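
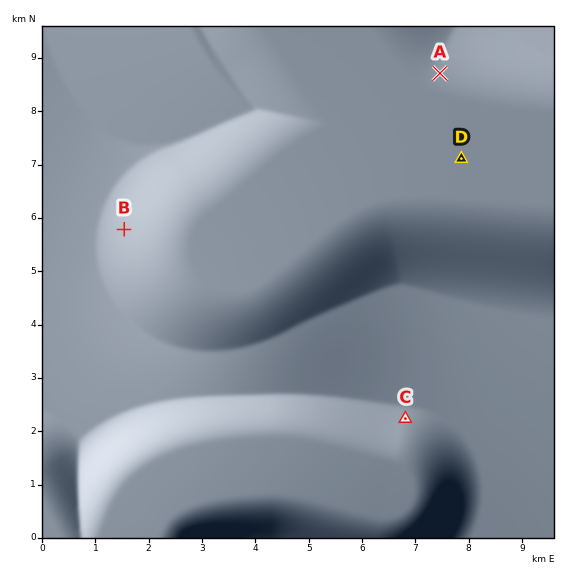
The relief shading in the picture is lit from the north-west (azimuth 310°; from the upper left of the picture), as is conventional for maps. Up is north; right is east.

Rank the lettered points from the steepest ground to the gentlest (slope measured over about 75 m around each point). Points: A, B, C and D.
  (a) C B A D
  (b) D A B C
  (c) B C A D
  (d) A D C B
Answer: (a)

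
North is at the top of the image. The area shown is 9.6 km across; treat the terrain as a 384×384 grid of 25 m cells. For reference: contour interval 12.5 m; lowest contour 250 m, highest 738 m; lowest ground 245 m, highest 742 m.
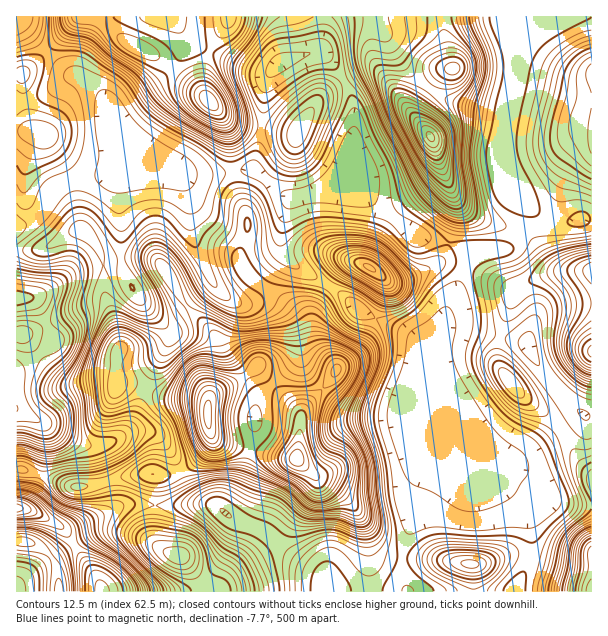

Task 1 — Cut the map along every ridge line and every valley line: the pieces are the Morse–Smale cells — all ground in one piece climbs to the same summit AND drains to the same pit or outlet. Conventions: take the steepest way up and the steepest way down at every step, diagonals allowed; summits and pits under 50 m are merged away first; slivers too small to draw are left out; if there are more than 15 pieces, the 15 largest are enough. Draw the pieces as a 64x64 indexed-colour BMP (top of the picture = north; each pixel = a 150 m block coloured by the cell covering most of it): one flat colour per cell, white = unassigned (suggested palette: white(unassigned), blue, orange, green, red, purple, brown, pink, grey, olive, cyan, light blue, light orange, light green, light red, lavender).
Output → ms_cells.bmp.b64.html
<image width="64" height="64" href="data:image/bmp;base64,Qk12CAAAAAAAAHYAAAAoAAAAQAAAAEAAAAABAAQAAAAAAAAIAAATCwAAEwsAABAAAAAAAAAA////ALR3HwAOf/8ALKAsACgn1gC9Z5QAS1aMAMJ34wB/f38AIr28AM++FwDox64AeLv/AIrfmACWmP8A1bDFAAAAAAAN3d3d3d3dzMzMzMzMwiIiIimZmZmZmZmqqqqqAAAAAA3d3d3d3czMzMzMzMwiIiIiKZmZmZmZmaqqqqoAAAAA3d3d3d3dzMzMzMzMwiIiIiIpmZmZmZmZmqqqqgAAAADd3d3d3dzMzMzMzMwiIiIiIimZmZmZmZmaqqqqAAAADd3d3d3czMzMzMzMIiIiIiIiKZmZmZmZmZqqqqoAAAD93d3d3MzMzMzMzMIiIiIiIiIpmZmZmZmZmqqqqgAAAP/93d/8zMzMzMzMIiIiIiIiIiKZmZmZmZmaqqqqAAAO7/////zMzMzMzCIiIiIiIiIiIpmZmZmZmZqqqqoADu7u7////MzMzMwiIiIiIiIiIiIimZmZmZmZmqqqqu7u7u7u7//8zMzMEiIiIiIiIiIiIiKZmZmZmZmaqqqq7u7u7u7u7uERERERIiIiIiIiIiIiIimZmZmZmaqqqqru7u7u7u7u4RERERESIiIiIiIiIiIiKZmZmZmaqqqqqu7uERERHu7hERERERIiIiIiIiIiIiIpmZmZqqqqqqqq4REREREREREREREREiIiIiIiIiIiIiKZmaqqqqqqqqoRERERERERERERERERIiIiIiIiIiIiIpmaqqqqqqqqqhEREREREREREREREREiIiIiIiIiIiIimaqoiIiKqqqqERERERERERERERERESIiIiIiIiIiIiKaiIiIiIiqqqoRERERERERERERERERIiIiIiIiIiIiKYiIiIiIiIiqqhERERERERERERERERESIiIiIiIiIiIoiIiIiIiIiIqqERERERERERERERERERIiIiIiIiIiIiiIiIiIiIiIiIoREREREREREREREREREiIiIiIiIiIiiIiIiIiIiIiIVRERERERERERERERERESIiIiIiIiIiKIiIiIiIiIiIVVEREREREREREREREREREiIiIiIiIiIoiIiIiIiIiIVVURERERERERERERERERERIiIiIiIiIiKIiIiIiIiIVVVRERERERERERERERERERESIiIiIiIiIoiIiIiIiIhVVVEREREREREREREREREREREiIiIiIiIiiIiIiIiIhVVVURERERERERERERERERERESIiIiIiIiKIiIiIiIhVVVVRERERERERERERERERERERIiIiIiIiImiIiIiIiFVVVVEREREREREREREREREREREiIiIiIiImZoiIiFVVVVVVURERERERERERERERERERESIiIiIiJmZmVVVVVVVVVVVRERERERERERERERERERESIiIiIiZmZmZlVVVVVVVVVVERERERERERERERERERERIiIiImZmZmZmVVVVVVVVVVURERERERERERERERERIiIiIiImZmZmZmZVVVVVVVVVVRERERERERERERERERESIiIiImZmZmZmZmVVVVVVVVVVEREREREREREREREREREiIiJmZmZmZmZmZVVVVVVVVVURERERERERERERERERERIiZmZmZmZmZmZmVVVVVVVVVREREREREREREREREREREiZmZmZmZmZmZmZVVVVVVVVVERERERERERERERERERERZmZmZmZmZmZmZlVVVVVVVVURERERERERERERERERERZmZmZmZmZmZmZjMzM1VVVVVREREREREREREREREREREWZmZmZmZmZjMzMzMzNVVVVVERERERERERERERERERERZmZmZmZmYzMzMzMzM1VVVVURERERERERERERERERERFmZmZmZmYzMzMzMzMzNVd3dxEREREREREREREREREREWZmZmZmYzMzMzMzMzM3d3d3ERERERERERERERERERERFmZmZmYzMzMzMzMzM3d3d3cRERERERERERERERERERu7u2ZmMzMzMzMzMzM3d3d3dxERERERERERERERERERu7u7u2MzMzMzMzMzMzd3d3d3ERERERERERERFEQRERu7u7u7szMzMzMzMzMzd3d3d3cREREREREUREREREREu7u7u7uzMzMzMzMzMzN3d3d3dxERERERERRERERERERLu7u7u7MzMzMzMzMzM3d3d3d3ERERERERFEREREREREu7u7u7szMzMzMzMzMzd3d3d3cRERERERFERERERERES7u7u7uzMzMzMzMzMzN3d3d3dxERERERFERERERERERLu7u7u7szMzMzMzMzM3d3d3d3EREREREUREREREREREu7u7u7uzMzMzMzMzMzd3d3d3cREREREURERERERERERLu7u7u7MzMzMzMzMzN3d3d3dxERERERREREREREREREu7u7u7MzMzMzMzMzMzd3d3d3ERERERRERERERERERES7u7u7szMzMzMzMzMzN3d3d3cRERERRERERERERERERLu7u7uzMzMzMzMzMzM3d3d3dxEREUREREREREREREREu7u7uzMzMzMzMzMzMzd3d3d3ABEURERERERERERERERLu7uzMzMzMzMzMzMzM3d3d3cAAURERERERERERERERERLuzMzMzMzMzMzMzMzd3d3dwAAREREREREREREREREREREMzMzMzMzMzMzMzN3d3d3AAAEREREREREREREREREREQzMzMzMzMzMzMzM3d3d3cAAABERERERERERERERERERDMzMzMzMzMzMzM3d3d3dwAAAAREREREREREREREREREMzMzMzMzMzMzMzd3d3d3"/>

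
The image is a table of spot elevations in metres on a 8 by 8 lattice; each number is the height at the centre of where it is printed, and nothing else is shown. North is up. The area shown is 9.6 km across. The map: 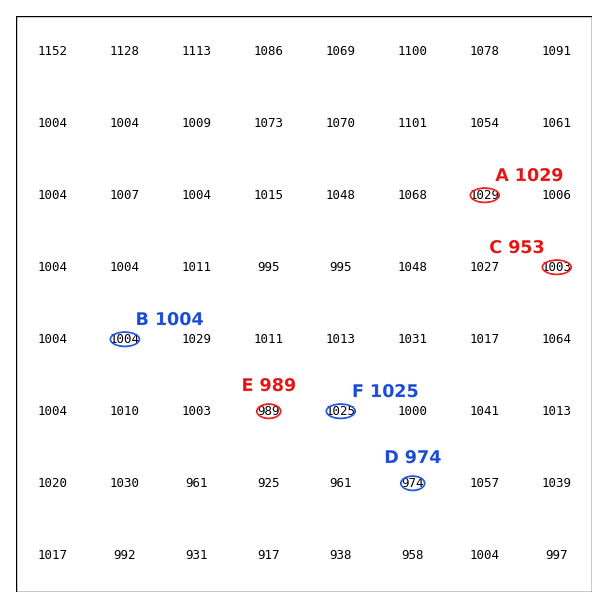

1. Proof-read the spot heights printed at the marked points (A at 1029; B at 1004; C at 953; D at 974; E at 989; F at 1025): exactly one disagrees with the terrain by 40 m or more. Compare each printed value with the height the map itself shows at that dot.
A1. C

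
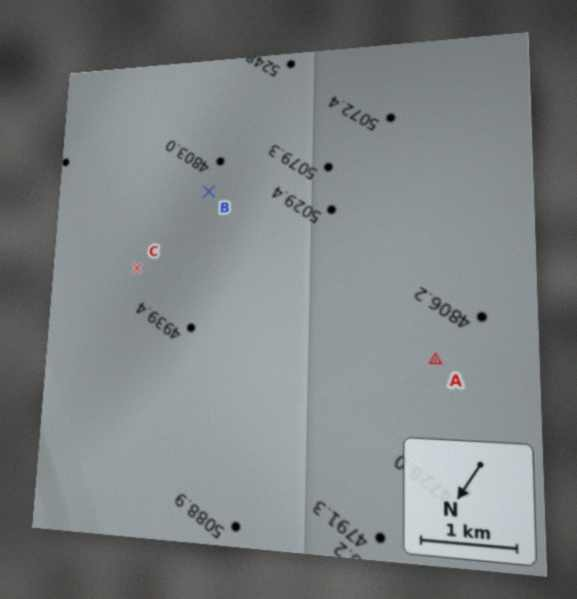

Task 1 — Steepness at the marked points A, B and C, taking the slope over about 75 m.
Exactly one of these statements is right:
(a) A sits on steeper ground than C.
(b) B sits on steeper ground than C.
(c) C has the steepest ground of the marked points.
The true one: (b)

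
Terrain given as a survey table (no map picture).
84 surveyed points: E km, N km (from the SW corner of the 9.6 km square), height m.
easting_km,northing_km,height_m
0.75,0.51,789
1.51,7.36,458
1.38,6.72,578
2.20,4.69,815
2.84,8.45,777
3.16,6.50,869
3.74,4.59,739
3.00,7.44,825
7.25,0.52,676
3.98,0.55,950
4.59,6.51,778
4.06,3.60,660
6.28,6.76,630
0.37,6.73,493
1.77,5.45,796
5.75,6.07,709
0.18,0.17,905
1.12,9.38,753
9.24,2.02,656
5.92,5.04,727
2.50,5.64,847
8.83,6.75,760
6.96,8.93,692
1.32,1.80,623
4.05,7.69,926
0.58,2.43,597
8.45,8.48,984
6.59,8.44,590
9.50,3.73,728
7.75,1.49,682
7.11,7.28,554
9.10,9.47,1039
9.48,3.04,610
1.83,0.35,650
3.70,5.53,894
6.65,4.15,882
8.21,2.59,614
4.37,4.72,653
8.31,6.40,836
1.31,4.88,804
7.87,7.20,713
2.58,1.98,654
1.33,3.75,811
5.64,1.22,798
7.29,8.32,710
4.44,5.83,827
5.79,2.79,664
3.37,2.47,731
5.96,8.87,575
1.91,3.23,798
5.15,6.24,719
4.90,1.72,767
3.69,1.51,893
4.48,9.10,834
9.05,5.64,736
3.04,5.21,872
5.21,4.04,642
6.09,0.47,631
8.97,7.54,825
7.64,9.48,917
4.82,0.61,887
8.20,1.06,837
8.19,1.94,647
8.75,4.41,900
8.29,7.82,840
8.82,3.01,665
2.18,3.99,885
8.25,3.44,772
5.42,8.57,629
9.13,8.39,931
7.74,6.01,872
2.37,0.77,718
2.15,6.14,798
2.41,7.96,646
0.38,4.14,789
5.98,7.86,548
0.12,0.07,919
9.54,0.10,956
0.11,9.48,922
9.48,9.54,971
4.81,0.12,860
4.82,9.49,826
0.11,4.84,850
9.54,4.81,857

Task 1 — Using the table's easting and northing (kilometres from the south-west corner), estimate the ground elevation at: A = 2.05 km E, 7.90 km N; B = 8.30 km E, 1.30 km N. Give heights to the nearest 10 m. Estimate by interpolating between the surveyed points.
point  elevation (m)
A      540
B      790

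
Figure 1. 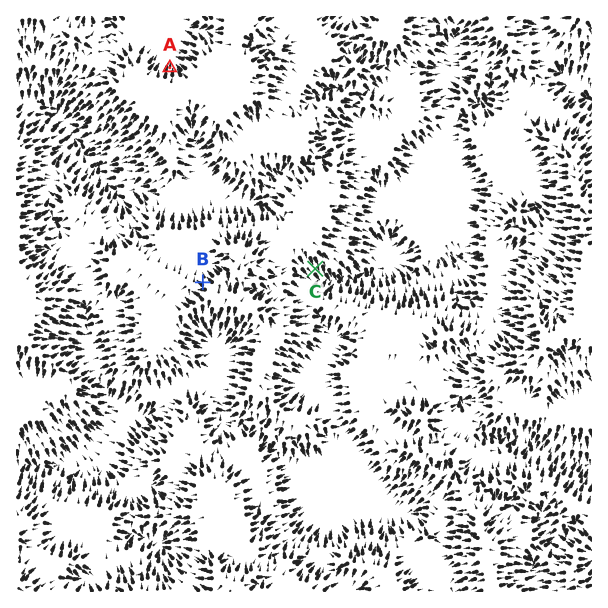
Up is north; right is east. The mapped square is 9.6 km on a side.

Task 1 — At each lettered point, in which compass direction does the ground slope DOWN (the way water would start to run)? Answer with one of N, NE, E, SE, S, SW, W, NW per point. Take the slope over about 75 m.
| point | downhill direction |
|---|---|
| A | N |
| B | NW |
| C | SE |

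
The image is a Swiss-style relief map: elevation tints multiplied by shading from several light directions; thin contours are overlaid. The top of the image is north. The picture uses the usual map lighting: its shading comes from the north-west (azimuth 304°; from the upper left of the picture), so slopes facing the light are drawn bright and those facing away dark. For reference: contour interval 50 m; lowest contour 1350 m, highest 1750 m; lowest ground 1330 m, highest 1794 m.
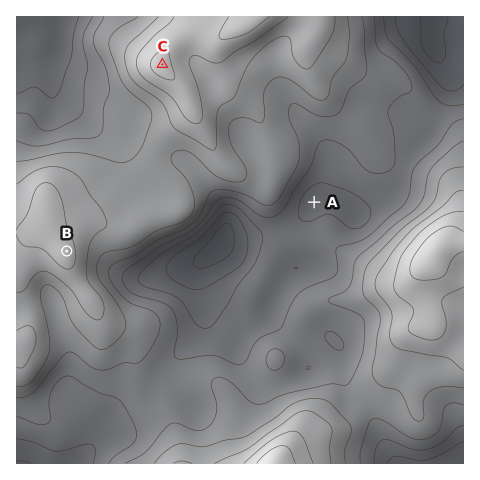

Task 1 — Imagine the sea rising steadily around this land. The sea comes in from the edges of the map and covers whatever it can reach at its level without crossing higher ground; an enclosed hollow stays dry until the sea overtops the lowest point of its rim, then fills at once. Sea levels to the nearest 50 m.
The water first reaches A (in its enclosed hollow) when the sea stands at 1500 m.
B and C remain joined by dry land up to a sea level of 1600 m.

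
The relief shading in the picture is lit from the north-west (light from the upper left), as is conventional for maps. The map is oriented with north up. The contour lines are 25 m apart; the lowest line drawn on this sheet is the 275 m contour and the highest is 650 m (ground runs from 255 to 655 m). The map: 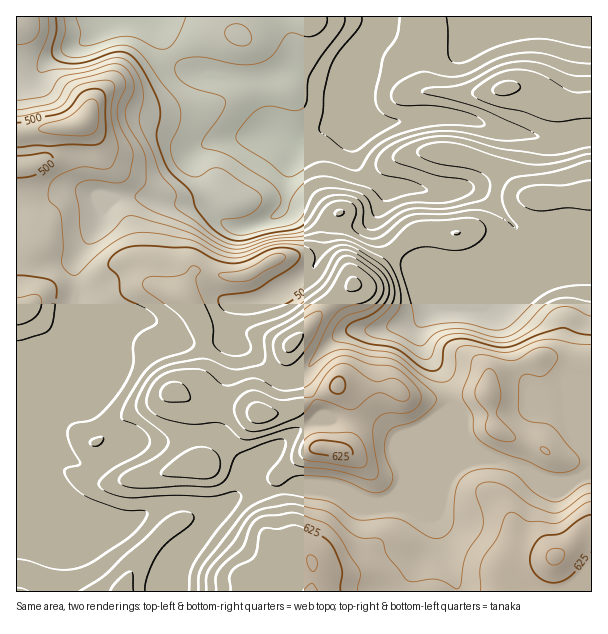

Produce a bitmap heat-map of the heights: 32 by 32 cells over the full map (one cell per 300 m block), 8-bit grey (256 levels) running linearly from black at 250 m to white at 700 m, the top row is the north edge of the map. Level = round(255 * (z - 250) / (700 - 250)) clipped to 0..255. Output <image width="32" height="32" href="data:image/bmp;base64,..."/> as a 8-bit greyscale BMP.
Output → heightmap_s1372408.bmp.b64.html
<image width="32" height="32" href="data:image/bmp;base64,Qk02CAAAAAAAADYEAAAoAAAAIAAAACAAAAABAAgAAAAAAAAEAAATCwAAEwsAAAABAAAAAAAAAAAAAAEBAQACAgIAAwMDAAQEBAAFBQUABgYGAAcHBwAICAgACQkJAAoKCgALCwsADAwMAA0NDQAODg4ADw8PABAQEAAREREAEhISABMTEwAUFBQAFRUVABYWFgAXFxcAGBgYABkZGQAaGhoAGxsbABwcHAAdHR0AHh4eAB8fHwAgICAAISEhACIiIgAjIyMAJCQkACUlJQAmJiYAJycnACgoKAApKSkAKioqACsrKwAsLCwALS0tAC4uLgAvLy8AMDAwADExMQAyMjIAMzMzADQ0NAA1NTUANjY2ADc3NwA4ODgAOTk5ADo6OgA7OzsAPDw8AD09PQA+Pj4APz8/AEBAQABBQUEAQkJCAENDQwBEREQARUVFAEZGRgBHR0cASEhIAElJSQBKSkoAS0tLAExMTABNTU0ATk5OAE9PTwBQUFAAUVFRAFJSUgBTU1MAVFRUAFVVVQBWVlYAV1dXAFhYWABZWVkAWlpaAFtbWwBcXFwAXV1dAF5eXgBfX18AYGBgAGFhYQBiYmIAY2NjAGRkZABlZWUAZmZmAGdnZwBoaGgAaWlpAGpqagBra2sAbGxsAG1tbQBubm4Ab29vAHBwcABxcXEAcnJyAHNzcwB0dHQAdXV1AHZ2dgB3d3cAeHh4AHl5eQB6enoAe3t7AHx8fAB9fX0Afn5+AH9/fwCAgIAAgYGBAIKCggCDg4MAhISEAIWFhQCGhoYAh4eHAIiIiACJiYkAioqKAIuLiwCMjIwAjY2NAI6OjgCPj48AkJCQAJGRkQCSkpIAk5OTAJSUlACVlZUAlpaWAJeXlwCYmJgAmZmZAJqamgCbm5sAnJycAJ2dnQCenp4An5+fAKCgoAChoaEAoqKiAKOjowCkpKQApaWlAKampgCnp6cAqKioAKmpqQCqqqoAq6urAKysrACtra0Arq6uAK+vrwCwsLAAsbGxALKysgCzs7MAtLS0ALW1tQC2trYAt7e3ALi4uAC5ubkAurq6ALu7uwC8vLwAvb29AL6+vgC/v78AwMDAAMHBwQDCwsIAw8PDAMTExADFxcUAxsbGAMfHxwDIyMgAycnJAMrKygDLy8sAzMzMAM3NzQDOzs4Az8/PANDQ0ADR0dEA0tLSANPT0wDU1NQA1dXVANbW1gDX19cA2NjYANnZ2QDa2toA29vbANzc3ADd3d0A3t7eAN/f3wDg4OAA4eHhAOLi4gDj4+MA5OTkAOXl5QDm5uYA5+fnAOjo6ADp6ekA6urqAOvr6wDs7OwA7e3tAO7u7gDv7+8A8PDwAPHx8QDy8vIA8/PzAPT09AD19fUA9vb2APf39wD4+PgA+fn5APr6+gD7+/sA/Pz8AP39/QD+/v4A////AJmWlZedqamamZy2ztrb29/i3M7CvLm5ubjCztHR1NTTkI6MjZGcpp2Zmq3G1Nja3+LczMG7trKxtcHN0dTf3tSKiomIiY6aoJqZnbHF1dne39XDu7i0rqywu8fO0t7g2YeHh4aGh4yZn5uZobjQ1NbRx7eys66pqKy0wcrLzdLZhoaGhoiMjpGZm5mZpbnAwry0qaanp6amrLW+xb+4vM2GhoeNlZ6ioqCgoZ6dpKqpp6amqammpqart7y6rqiptIaHi5GXo660t7q7sKGjra2tsLe8sKampqeusaynqKmnhYaJj5SVm6ezvL+0p6GnvMzR0sWspqampqanqq61sKiFhYmVm5eUnquztbK3tq23zdDNv6ympqamqbW4tLKqp4WFiI2RmZ+tt7q6u8nVzcK7u8G9s66ppqaturKrqqenhYWFhYeRpbzFxcLAy9PMysXGysXBw7aop7O7r6iop6eFhYWFhIiYtcbFv7m8vra0vdLRyMfFrqCktbyvqamnp4WGh4WEh4+errSzq6istLOuwse9uauPjp2uta2srKiniYiIhYWIjpKWnKGamaS8xLCnp5yVhneGmZ6WlaOpo6CUj4mFhoiMj5GaoJeZobHBvKGOgXZsZ3B4cWdsf42QjKGYiYSIiYqOl6OfkI2PlaS2r5+Uf2teWVlYWFxpfIV/m5iKg4iMkpujpZiPjYqHjJ2vta+UbVlWVlZWWFxmbWyPjYaBiI2WnJ2dmpucmY6Fhp+1rY1lV1ZWVlZXWFpdX4yIgHmDj5SVlpiThoSUnJCBjZ+KcmNbW1tZV1ZYWFlaioqBdHJ/iIiGgnBVS1tucnFxcF5eZ2hqbGZcV1hZWVmHhoByaW92dGxhTDo1MTI8U2BZRUZaZGZoZltWWlxcXIOBfXFnZ2hgWU5BQEA4LC5AVlc+MDo/P0RMUFtlZmVmh4N6cWtsaF9WRj9APDQpJzI3MysmKCsvMztKWmJkZGaSjoR+fnxvXkY1NjgvJRwZISIdIi80OkFESE1OTU9UW46Oi4mJgXBWPC8sKSEaFREUFA8XLDtGTU1IPzo3NDc+lpmdn5d/Y009MyskGxUSERAMCAkSHikwLigkJysuLy5/iJKinXhbTUA1LykhGhgZFAoHBw4SExYZHyoyNz09O2JldY+VfGFMPDItKiYiIiIXCgYJFiImKC03QkRDQz47WFhkcXp5YUMxKCUlJCQjIRkLBgkSHCIhISs8Q0A5MS1aUkZDT1tMNSwpKSsuLCYiHxEHCQ8VGRQOEh4oKiUeGmNXOywsMzIpKS4yNjk1LCgnHA0HCxIXEwsKDA8SEQ8NbV0/KyMiIyIlLDM4OTUuLC4mFwkGEBYSCwoKCgoKCgo="/>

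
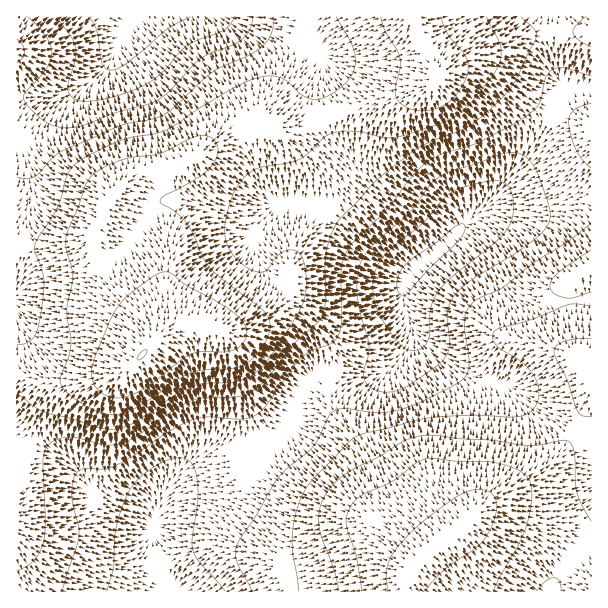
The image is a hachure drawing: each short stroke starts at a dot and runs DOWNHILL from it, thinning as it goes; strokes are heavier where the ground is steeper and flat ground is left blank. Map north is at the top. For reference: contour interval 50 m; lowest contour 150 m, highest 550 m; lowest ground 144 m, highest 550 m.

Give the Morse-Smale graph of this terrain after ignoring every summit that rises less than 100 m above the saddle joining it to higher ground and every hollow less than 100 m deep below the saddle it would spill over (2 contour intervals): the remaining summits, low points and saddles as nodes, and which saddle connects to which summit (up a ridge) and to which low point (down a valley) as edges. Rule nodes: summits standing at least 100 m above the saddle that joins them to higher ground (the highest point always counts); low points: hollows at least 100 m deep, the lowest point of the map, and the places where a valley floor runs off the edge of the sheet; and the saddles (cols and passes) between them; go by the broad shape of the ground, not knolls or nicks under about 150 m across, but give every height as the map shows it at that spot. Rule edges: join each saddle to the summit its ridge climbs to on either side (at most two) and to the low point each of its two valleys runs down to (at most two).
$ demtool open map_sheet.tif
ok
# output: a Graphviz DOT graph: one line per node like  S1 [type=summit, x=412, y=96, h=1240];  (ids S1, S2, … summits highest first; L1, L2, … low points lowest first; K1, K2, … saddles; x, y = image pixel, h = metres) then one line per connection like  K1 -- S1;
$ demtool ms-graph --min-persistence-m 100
graph terrain {
  S1 [type=summit, x=141, y=356, h=550];
  S2 [type=summit, x=420, y=558, h=522];
  L1 [type=low, x=414, y=270, h=144];
  L2 [type=low, x=141, y=17, h=176];
  K1 [type=saddle, x=321, y=117, h=408];
  K2 [type=saddle, x=257, y=446, h=282];
  K1 -- S1;
  K1 -- L1;
  K1 -- L2;
  K2 -- S1;
  K2 -- S2;
  K2 -- L1;
}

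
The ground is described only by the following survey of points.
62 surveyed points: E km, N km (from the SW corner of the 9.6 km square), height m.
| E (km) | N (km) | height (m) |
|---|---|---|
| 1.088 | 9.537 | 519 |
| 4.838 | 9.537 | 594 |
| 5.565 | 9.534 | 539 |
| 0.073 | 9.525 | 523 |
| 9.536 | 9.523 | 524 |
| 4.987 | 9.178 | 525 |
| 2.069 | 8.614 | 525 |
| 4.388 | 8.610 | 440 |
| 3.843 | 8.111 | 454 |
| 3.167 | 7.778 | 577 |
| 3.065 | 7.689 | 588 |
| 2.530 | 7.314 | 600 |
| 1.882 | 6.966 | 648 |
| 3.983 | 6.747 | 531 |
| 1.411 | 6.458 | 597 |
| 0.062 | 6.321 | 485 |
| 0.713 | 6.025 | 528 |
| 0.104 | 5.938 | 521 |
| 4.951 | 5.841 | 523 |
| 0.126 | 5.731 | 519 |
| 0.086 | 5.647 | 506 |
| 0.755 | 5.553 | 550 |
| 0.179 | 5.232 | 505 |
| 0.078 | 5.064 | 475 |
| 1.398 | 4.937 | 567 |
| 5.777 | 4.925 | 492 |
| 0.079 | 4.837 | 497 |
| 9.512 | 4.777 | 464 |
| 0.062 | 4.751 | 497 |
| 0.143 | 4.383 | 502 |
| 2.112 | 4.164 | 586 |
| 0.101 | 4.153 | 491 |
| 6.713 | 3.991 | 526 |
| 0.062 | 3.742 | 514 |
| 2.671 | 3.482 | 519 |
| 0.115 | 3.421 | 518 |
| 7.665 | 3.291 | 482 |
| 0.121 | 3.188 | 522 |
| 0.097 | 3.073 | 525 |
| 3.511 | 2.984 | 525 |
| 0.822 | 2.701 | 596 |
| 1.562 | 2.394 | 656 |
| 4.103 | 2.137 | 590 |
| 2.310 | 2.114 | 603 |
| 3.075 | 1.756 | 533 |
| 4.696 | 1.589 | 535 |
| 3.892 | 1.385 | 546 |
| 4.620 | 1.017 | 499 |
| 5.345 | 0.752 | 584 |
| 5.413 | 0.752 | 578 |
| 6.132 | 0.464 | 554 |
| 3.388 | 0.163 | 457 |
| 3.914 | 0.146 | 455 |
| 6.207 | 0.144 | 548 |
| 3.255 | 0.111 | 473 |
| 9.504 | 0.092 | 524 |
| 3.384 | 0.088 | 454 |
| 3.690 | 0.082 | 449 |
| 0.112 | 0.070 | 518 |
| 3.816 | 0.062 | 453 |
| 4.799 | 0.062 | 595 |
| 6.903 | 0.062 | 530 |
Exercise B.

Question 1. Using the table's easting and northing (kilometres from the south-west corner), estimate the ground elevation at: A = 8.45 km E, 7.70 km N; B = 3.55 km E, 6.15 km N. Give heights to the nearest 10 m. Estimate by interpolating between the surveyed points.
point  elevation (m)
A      520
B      520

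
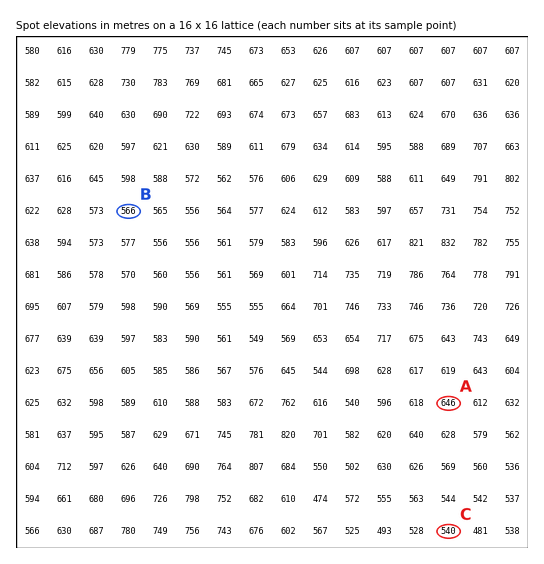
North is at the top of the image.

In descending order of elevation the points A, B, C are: A B C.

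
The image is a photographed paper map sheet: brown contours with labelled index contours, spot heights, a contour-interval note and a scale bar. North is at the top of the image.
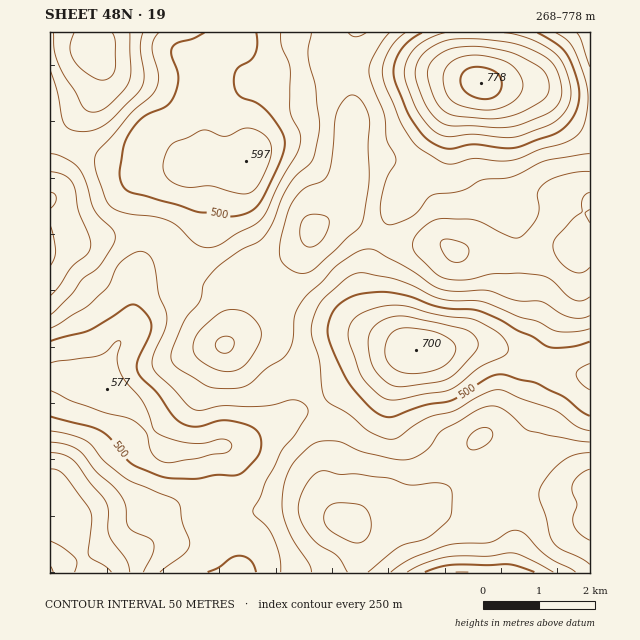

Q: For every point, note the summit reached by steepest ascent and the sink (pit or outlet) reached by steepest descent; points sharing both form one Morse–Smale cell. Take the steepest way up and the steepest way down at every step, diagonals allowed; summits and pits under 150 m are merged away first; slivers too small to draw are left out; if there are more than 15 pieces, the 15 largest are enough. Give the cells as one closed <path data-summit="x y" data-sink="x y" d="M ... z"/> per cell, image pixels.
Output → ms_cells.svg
<path data-summit="416 350" data-sink="574 248" d="M343 215l-8 0-9 4-13 11-4 10-11 10-21 13-27 10-6 6 0 23-3 11-6 18-7 11 3-11 2-17-3-15-11-8-26-7-12-12-12-24-9-10-13-6-9 1 2 31-4 12-3 47-5 10-11 11-5 10-7 18-2 14 34 24 20 33 7 7 30 2 53-12 27-12 16-13 32-13 28-22 34-18 34-13 29 0 16-4 21 0 18 4 47 18 36 9 5-1 0-129-13 0-4 3-21 0-21 8-31 0-22-5-22 0-14-9-30 2-22-3-20-9z"/><path data-summit="416 350" data-sink="590 521" d="M484 345l-21 0-16 4-29 0-18 6-50 25-28 22-32 13-16 13-17 8-29 10-33 4 4 5 8 37 0 14-5 15 17 36 5 7 9 9 124 0 2-29-2-11-5-6 4-3 20-5 24-1 9-3 10-7 12 0 26 10 14 1 45-11 23-8 28-2 23-10 0-112-41-9-47-18z"/><path data-summit="481 83" data-sink="574 248" d="M462 32l-108 1-13 29 2 16 9 25-2 85-7 18-12 10 12-1 27 18 20 9 22 3 30-2 14 9 22 0 22 5 31 0 21-8 21 0 4-3 13 0 0-146-36-5-28-9-43-2-6-3-12-19z"/><path data-summit="246 161" data-sink="574 248" d="M353 32l-115 0-6 8-13 7-6 7-8 13-5 11-3 38 8 25 0 13-3 5-9 7-33 5-8 5-9 12-5 21 0 22 15 2 7 5 9 10 12 24 12 12 26 7 11 8 3 15-4 26 6-9 9-29 0-23 6-6 27-10 21-13 11-10 4-10 22-16 8-8 4-9 4-31 1-63-9-25-2-16 11-24z"/><path data-summit="416 350" data-sink="66 520" d="M60 376l-10 0 0 112 7 5 4 7 4 19 7 8 16 44 2 2 142 0-13-16-17-36 5-15 0-14-10-40-33-2-13-16-8-17-15-15-23-14-18-3z"/><path data-summit="246 161" data-sink="94 45" d="M236 32l-143 1 0 15 7 17 0 17-3 10-7 11-25 30-8 19-7 43 0 52 88-15 2-33 7-18 13-10 33-5 9-7 3-5 0-13-8-25 3-38 5-11 8-13 6-7 13-7 5-4z"/><path data-summit="462 572" data-sink="590 521" d="M590 488l-23 10-28 2-23 8-45 11-14-1-26-10-12 0-10 7-9 3-24 1-20 5-4 3 5 6 2 11-1 28 232 1z"/><path data-summit="416 350" data-sink="94 45" d="M138 232l-40 6-48 10 0 128 10 0 27 9 18 3 0-16 7-18 5-10 11-11 5-10 3-47 4-12z"/><path data-summit="481 83" data-sink="94 45" d="M590 32l-127 0-1 18 3 12 6 12 6 7 6 3 43 2 28 9 36 5z"/><path data-summit="416 350" data-sink="94 45" d="M93 32l-43 1 0 161 4-30 5-20 12-20 19-21 9-15 1-23-7-17 2-7z"/><path data-summit="481 83" data-sink="66 520" d="M52 488l-2 1 0 83 38 1-16-46-7-8-4-19z"/>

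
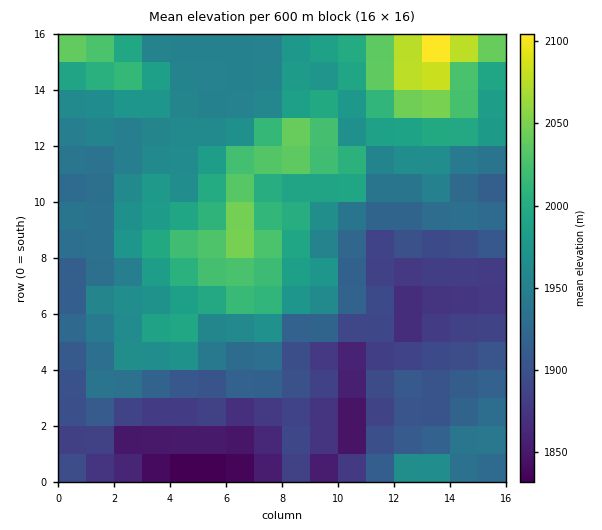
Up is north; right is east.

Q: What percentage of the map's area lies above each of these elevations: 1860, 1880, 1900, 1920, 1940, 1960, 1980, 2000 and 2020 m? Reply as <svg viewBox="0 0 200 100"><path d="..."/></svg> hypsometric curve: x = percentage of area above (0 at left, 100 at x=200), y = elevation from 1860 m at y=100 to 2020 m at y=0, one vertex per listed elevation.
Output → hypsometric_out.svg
<svg viewBox="0 0 200 100"><path d="M187 100l-13-12-24-13-20-13-21-12-32-12-22-13-18-13-15-12"/></svg>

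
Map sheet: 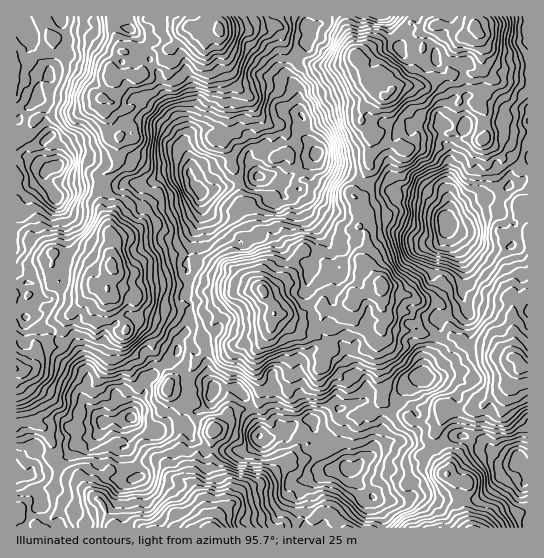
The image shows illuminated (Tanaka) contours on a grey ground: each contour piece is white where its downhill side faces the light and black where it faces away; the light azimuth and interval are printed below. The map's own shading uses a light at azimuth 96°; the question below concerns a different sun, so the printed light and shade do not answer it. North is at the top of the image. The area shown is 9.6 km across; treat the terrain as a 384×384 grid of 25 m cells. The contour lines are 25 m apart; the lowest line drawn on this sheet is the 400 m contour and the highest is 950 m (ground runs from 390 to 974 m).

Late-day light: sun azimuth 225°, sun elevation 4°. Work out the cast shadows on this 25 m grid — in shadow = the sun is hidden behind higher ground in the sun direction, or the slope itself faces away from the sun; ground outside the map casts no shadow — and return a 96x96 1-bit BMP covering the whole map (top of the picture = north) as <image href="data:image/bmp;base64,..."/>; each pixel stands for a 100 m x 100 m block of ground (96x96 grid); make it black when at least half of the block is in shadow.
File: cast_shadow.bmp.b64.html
<image width="96" height="96" href="data:image/bmp;base64,Qk2+BAAAAAAAAD4AAAAoAAAAYAAAAGAAAAABAAEAAAAAAIAEAAATCwAAEwsAAAIAAAAAAAAA////AAAAAABg88IIAAADuAAAAACA/8IAAAABsAAAAAAB/8AMAAAA8AAAQAAB/8AAAAAAAAAAwAAHv8AAAAAAAACAwAAHv4AAAAAAAA/H4AAH/4AwAAAAAB//8AAG/wAwAAAAAD///AAB/AB/gAAAAH//+AAP+AD/AAAAAH//+AD/sAP8AAAAAD//8AD/gAH4AAAAAf//8AD/gAH4AAAAZ+//8AH/gAL4AAAAd///8AP/gAM4AAAAB///8Af/gAMAGEAAA///wE//gAAAP0AAB///wP//AAAEfAOAD///j/9/AAAefgPAf/////9/IAH+/gf4f/////9+AMP//A/5///////+gef/gA/////////3g///gA/////////+B///wA///z/////+B///wB///7z////8D5//wz///7wf//8MD///A3////wB8//wA///j/////wA4f/wA///j/////4P8/9AB///z/////6f//8AB///7/////+P//8AH/////////+P//8Az//7//////+P//8Aj//7///////f//8QH//7///////f//8AH//7//////////4A3//4//////////4H///w///////w//wH///w///////wQ/wj///wf//////wA/x////gf//////xh/x5///gf//////5h/wB///gf//////4D/wv///gf//////gD/wP///A///////gA/wP//8Af//////AA/gf//wAf/////4AAngf//wAP//48/gAABB///AAH//wY/AAACD///AA///45/AAACD///AAG//6A+AAAUA/3+AAAAIOA4AAAAD/n+AAAAAGEwAAAeHwD+AAABAAFwAAA/fwB+AAADIAEsAAA/PgA+AAAAcAH8AAB/sAB8AAAAAAH8AAP/sAD8AAAAAAGAAAP/wAH4AAB0AAxwAA//4Af4AAB8AA34AA//8Af4AAB8AAf4AA//8A/4AAA8AA/8AAf/8B/4AAAAAR/8AAf/8B/4AAHgAH/4AAf/8D/4AAP8APf8CA//8D/8YAf8AP/8GN//8Af+8Af8fwH/Of//8A//8A/+f4P/P///8D//IAf+/4f/Pv//8P//gA/+/4f/v///8///gA///4///8//8///4A///4///wf/8h//4B//05///w//8B//8B///z//8A//8j//8D///j//8Ab/9n//8D///j//8AT/9z//+D///D//+A7/8D//+D//+D///B//8B///H//+H///Z//4B//////9n///5/4YH///////3///5/8AP///////n///9//AP///////H///8//AE//////+H///8f/AB//////8f///+f+AD//////4f///+B8AD//////9////+g8AH//////9/////l8AH/////////////8AH///////9/////8AHP//////x/////8APP//////g/////8AfP//////h/////8AeP/v////gP////8A8f////8xBP////8A8f////8AD/wH//4A="/>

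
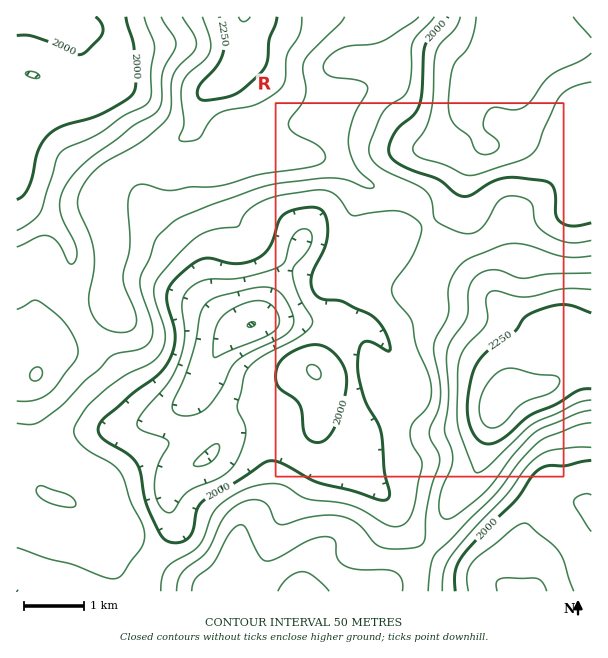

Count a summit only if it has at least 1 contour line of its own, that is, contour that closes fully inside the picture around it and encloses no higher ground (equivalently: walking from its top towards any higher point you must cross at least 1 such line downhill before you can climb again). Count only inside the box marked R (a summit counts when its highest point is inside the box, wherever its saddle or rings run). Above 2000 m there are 2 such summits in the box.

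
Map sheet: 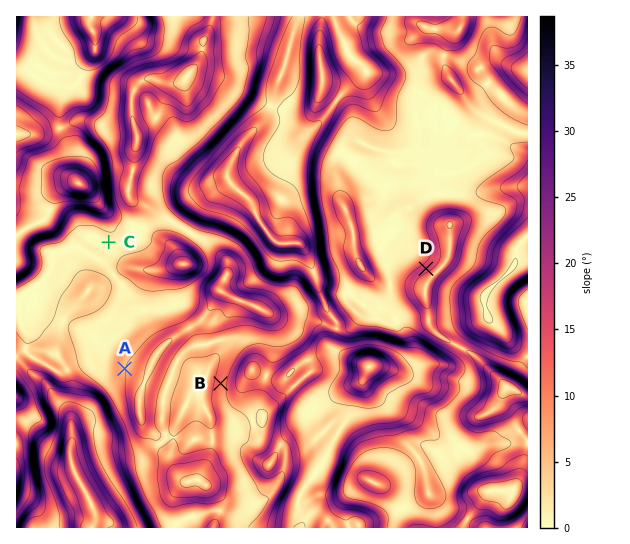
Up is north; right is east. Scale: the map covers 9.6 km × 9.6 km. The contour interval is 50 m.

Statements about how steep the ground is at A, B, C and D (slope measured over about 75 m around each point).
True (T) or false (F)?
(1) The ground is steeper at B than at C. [T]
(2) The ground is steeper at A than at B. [F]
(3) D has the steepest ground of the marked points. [T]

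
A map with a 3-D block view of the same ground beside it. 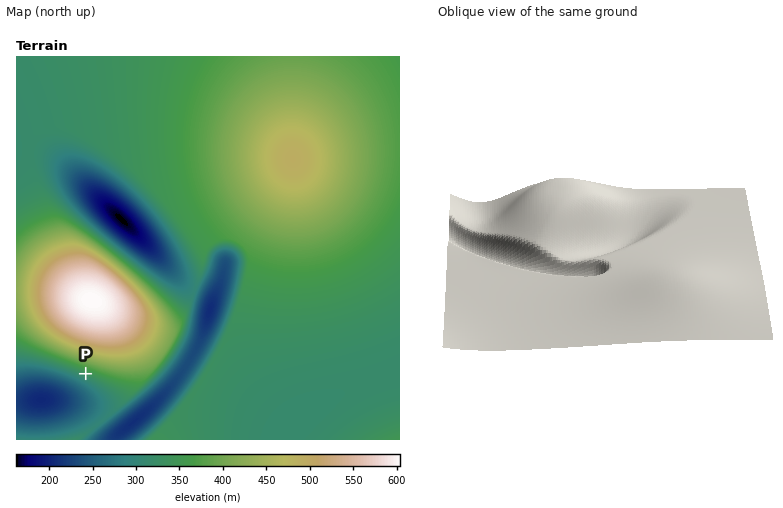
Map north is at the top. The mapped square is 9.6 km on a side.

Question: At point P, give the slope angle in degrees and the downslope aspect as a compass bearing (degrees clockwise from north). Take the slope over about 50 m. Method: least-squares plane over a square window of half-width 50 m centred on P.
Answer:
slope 13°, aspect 203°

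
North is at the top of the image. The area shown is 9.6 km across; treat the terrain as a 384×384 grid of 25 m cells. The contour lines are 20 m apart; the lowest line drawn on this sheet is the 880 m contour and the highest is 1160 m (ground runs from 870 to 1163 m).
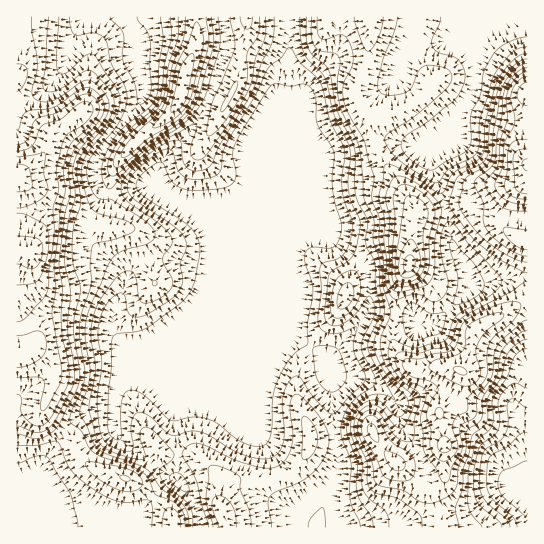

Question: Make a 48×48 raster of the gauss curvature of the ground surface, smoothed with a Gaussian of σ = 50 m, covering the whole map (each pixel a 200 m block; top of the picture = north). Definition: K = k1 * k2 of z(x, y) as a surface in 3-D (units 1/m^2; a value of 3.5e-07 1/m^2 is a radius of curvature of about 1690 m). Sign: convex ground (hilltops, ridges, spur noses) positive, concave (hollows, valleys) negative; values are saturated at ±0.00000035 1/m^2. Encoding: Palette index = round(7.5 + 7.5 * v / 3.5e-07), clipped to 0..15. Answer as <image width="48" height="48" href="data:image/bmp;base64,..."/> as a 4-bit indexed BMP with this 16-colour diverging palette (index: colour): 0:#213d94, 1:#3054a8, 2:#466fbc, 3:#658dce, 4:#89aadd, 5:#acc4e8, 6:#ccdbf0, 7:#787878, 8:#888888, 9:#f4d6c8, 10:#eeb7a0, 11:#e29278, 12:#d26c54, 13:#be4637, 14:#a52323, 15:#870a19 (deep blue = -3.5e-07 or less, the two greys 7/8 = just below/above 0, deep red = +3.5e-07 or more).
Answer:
<image width="48" height="48" href="data:image/bmp;base64,Qk32BAAAAAAAAHYAAAAoAAAAMAAAADAAAAABAAQAAAAAAIAEAAATCwAAEwsAABAAAAAAAAAAlD0hAKhUMAC8b0YAzo1lAN2qiQDoxKwA8NvMAHh4eACIiIgAyNb0AKC37gB4kuIAVGzSADdGvgAjI6UAGQqHAHd4iHd3iHi8b1N3eHeIiIiHd4h4iHebdIh3d3d3eIfuBM2Hd4iIh3d3d4hmZ3Z4Z4iIh3d3d2OWJrp3d4iHd3d3eIiHZlaJiHiIh3d3hyKIhlZ3d3d3eHZ4eGeHl2iZiHiHd3iJ/XjshneId3eHeIeJiGWHqYiIh3iHeId5xwOHd4h3dmeId4mGeqeWFYiIeHiIiGVndDlleId4iHd4h5p1e6RXZ2moeHd3eFWbl5lWiHeIiYh4h3d2RmNf/2iXeIZlWYjLiKh3iHeIiIh4hjXbWIh3l0d3eGrFJneYeIiYd3eIiIh5hSb/hkZzNXdmZ1nJZ2eHd3iId3d4iHiJd0X/iXathbp3d3iIeHh3d3eId3d3d3iYiGV3TPmMd4aal4iHh3iHd3eId4h3d3iHiIZTFpYjdhObp4d4qHeHd3eId4h3d3d4iIiGRnZWd6qGaId3mHd3eIiHeIh3h3d3iIiYeOxYisylR4h3iHd4d4iId4h3iHd3iId3eedKiHd3mYiHiId4h3iId3d4iHd3iIZndGh4YlZnmoiId4iIh3eIiId4iHh3d3ZolHx5tGd3iHeId4iHd3eIeId3d4iHVmZ3mIp6meh3h3d3d4iHd3eId3d3d3h3aIaKVIh4VcmKhXd3d3iYeHd3d3d3iHeHedl9UIl2Q3iJdId3d3eIh4h3d4iIiIiIiO5YYIp5Z5l2Z3eId3d3iJuXd3eId4iIh6tTZFQol5l3d4ZXd3d3d4mHd3eHd3eIdohla/oWh4h3dYhniHd3d3d3h3d3d4d3ZnVsm/9Vd4h3dWy4iHd4h3d3d3d3eId3eJVahsx3h4h3eHmYiHd3h3eId3d3iId3eZdlZkRol3d4nHd4iIeIiIeId3eIiId3iIh2d2VoyYiIeHd3eXeIiYd3d3iIiHd4iImJh4eHmIeIeHd1eFZ3iHd3eIiIh3d4d4iIdni0F4d2Z3d2dlh1aIh3d4d3d3h4h3eHiIqxCYh1Z4iJp3lRmod3d3d3d4h4h3iHiaqGZ3d4rYiIiJcwu4d2d3d3d3d4d3h4doh4eYd3eJh2WMhmeoh3iHd3eHd3d3d3VHiYV4dUaHZnd7ptqJqIqXeIiId3iJh4ZoiId5uGrZRYZYlZ+YuXmGiYiId3iLhnd5iIiLyYmMiJVXdkljhjd2eIiIh3eJdWZ4iHiJh4dpeoR5hkWGeDZ3eIiIh3dnh3d4d3iHZ3VnV2Wcx1V3GJR4qHiIh3domHiIh3h2Z2VmV4ef+FaedPU3qHeIiIdpmHeHd4d3d2d1aZiLlmaN1/lGiIeIeImKl3iHd4d4mI7YeIh1Z3d5pmd3iraIeJp4l3iIeIh3hl76h4h1aHd3eLiIiKeIh4hWd4iIiJl3dUf4h3iGZ4iHZ7h4d2aHdnZXdniHd4h3d3U3d4h3d4iId3eGd1d3doh4hniHd4d4d3VHd4d3h3eIiHamd2h3h4p3h3d4d4h4d3dnd3d3h3eIiHaXd4l3d4qHeId3d4h3d4h3eIiId4d3d3VJh7mHd4iGeJh3iHeIiIhw=="/>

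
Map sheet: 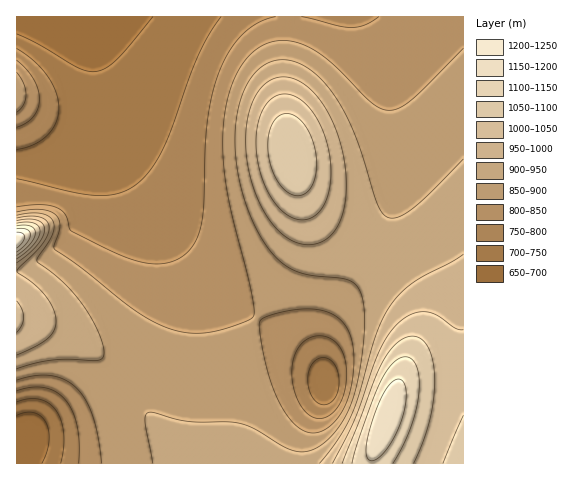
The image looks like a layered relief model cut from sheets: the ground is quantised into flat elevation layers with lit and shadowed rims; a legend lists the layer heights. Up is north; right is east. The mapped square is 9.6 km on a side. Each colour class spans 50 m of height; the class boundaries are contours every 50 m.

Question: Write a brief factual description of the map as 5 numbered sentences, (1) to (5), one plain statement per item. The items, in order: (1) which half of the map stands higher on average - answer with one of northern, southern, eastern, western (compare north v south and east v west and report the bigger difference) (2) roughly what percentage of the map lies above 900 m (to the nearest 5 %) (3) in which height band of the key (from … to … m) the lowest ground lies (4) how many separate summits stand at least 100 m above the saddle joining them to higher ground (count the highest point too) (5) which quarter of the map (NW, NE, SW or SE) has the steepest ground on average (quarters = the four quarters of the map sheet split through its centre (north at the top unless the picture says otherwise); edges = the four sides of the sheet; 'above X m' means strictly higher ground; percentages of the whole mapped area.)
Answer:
(1) Taken as a whole, the eastern half is higher than the western.
(2) Ground above 900 m makes up about 35 % of the sheet.
(3) The lowest ground lies in the 650–700 m band.
(4) Counting only tops that stand 100 m proud, the map has 4 summits.
(5) The south-east quarter is the steepest part of the map.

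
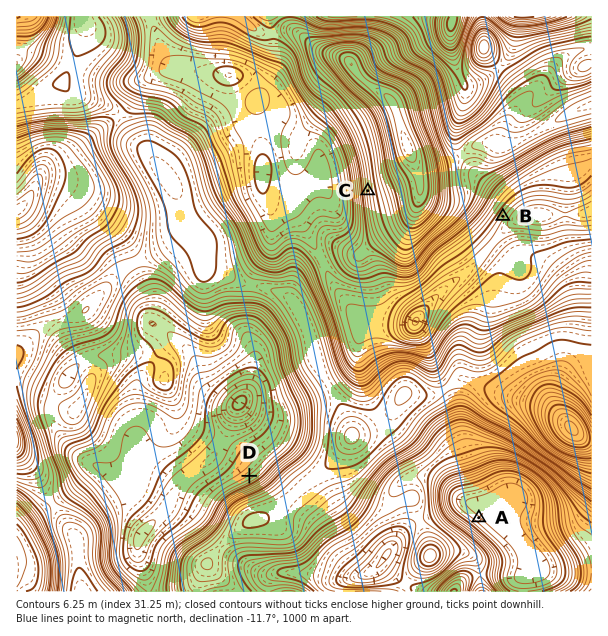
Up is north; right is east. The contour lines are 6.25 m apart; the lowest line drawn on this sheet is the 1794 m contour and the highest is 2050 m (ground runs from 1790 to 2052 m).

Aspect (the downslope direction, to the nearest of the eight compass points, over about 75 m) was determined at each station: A NE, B SE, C W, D NW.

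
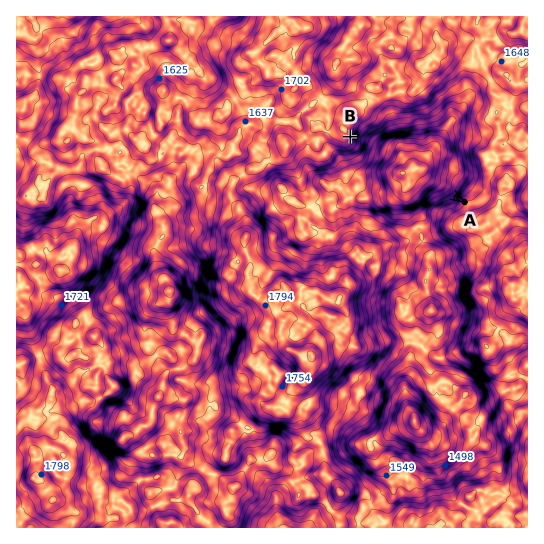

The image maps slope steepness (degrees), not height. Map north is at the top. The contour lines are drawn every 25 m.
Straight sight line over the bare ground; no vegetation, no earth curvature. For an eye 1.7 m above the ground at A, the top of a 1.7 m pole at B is visible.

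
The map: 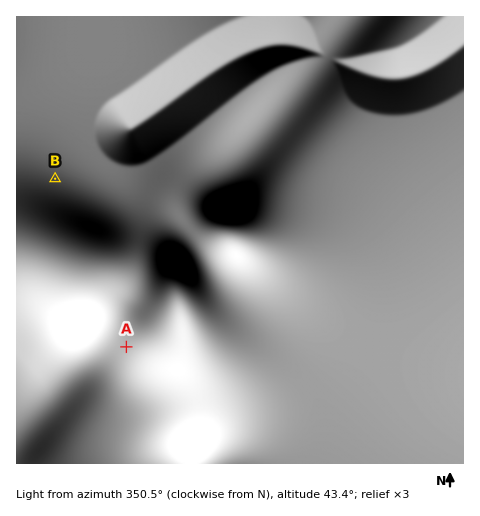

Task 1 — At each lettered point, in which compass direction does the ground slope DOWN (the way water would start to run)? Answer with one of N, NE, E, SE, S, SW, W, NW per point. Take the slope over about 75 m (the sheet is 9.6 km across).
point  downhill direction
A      NE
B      SW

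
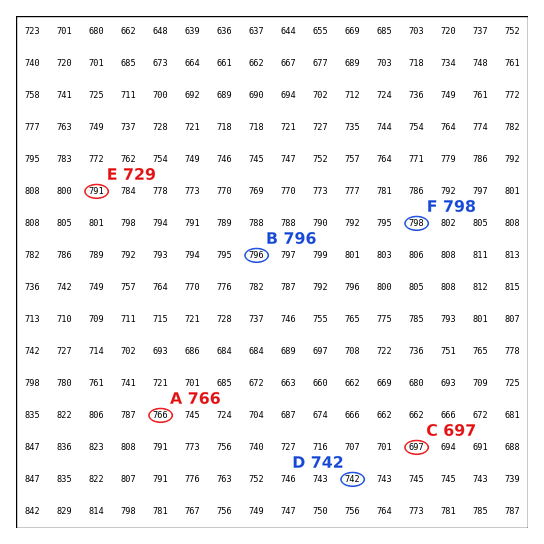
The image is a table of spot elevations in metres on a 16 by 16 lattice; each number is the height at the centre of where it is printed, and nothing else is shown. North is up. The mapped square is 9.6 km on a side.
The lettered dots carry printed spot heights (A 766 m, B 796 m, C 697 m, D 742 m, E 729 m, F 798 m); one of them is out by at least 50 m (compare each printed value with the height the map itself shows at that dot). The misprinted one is E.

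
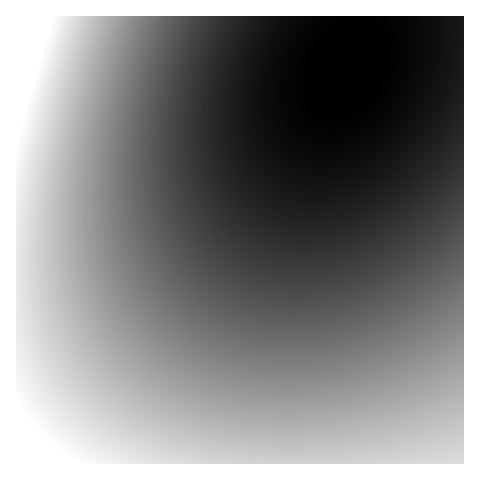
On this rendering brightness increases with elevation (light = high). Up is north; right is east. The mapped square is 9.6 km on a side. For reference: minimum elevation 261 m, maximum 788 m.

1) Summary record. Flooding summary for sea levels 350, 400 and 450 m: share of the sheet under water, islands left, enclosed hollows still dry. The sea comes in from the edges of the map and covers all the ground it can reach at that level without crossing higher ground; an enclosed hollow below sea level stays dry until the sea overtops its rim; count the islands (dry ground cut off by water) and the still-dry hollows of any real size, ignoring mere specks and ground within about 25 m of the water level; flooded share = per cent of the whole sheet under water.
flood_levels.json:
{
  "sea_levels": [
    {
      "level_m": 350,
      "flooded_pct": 27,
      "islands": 0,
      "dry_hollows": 0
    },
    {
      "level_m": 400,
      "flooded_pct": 38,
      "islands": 0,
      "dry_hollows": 0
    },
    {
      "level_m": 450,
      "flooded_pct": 49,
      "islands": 0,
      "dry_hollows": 0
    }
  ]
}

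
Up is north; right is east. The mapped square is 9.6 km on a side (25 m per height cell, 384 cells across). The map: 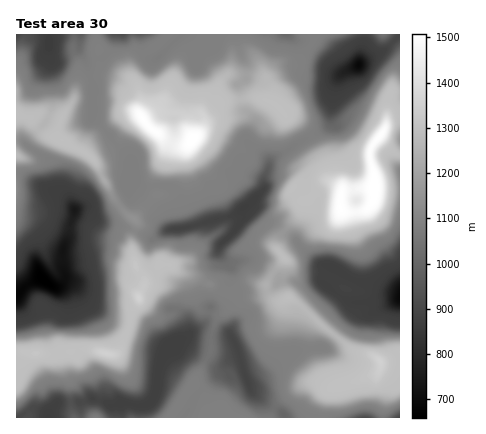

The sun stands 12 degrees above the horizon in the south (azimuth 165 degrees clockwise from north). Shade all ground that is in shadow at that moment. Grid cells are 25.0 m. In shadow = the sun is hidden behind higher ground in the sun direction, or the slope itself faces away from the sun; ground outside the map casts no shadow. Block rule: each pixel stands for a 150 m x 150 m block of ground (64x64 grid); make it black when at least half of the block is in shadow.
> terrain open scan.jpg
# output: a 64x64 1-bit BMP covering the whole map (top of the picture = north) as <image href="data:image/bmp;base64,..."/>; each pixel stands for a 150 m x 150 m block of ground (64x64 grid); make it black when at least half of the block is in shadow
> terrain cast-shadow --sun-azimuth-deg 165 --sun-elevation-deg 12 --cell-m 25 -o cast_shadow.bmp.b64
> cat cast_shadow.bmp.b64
<image width="64" height="64" href="data:image/bmp;base64,Qk0+AgAAAAAAAD4AAAAoAAAAQAAAAEAAAAABAAEAAAAAAAACAAATCwAAEwsAAAIAAAAAAAAA////AAAAAAAAX/+AAAAAAAAfP4ADwAAAAB4nwAPAAAAAHAPgB4AAAAAIA+ATAAAAAAAD8HIAAAAAAAHwYAMAAAAAAPgAB8AAAAAA/gAD8AAAAAB+AAP8AAAAAD4AA/wIAAMAPgAD/Dz8fgAeAAH5////gA4AAAP////AAwAAB////8AAAAAf////wAAAAD/+//+AAAAAf////4AAAAD/////gAAAAf/////AAAAT//7//wAAAB///P/+AAAAn//4//4AAAHAf/j//IAAccBwAH/8wAAB4AAAP+DCOODgAAADwMf84AYAAAGA7/h4HAAAAAD/+jx4AAAAA///vnAAAAAH///fcAAAACfj///wAAAAJkAB/+AAAAAgEAAP4AgAAAAAAAfwGMAAAAAAA/AYAAAAAAAB+BgAAAAAAAD8DAAAAAAAAHwPwAAAAAAAPg/gAAAAAAA/D+AAAAAAAD+PwAAAAAAAP8/AwAAAAAAf/uDAAAAAAA//4IAQAAAAA//wAHgAAAAB//gAeAH/AAB/+AAwAf4AAD/8AAABvgAAP/wwAb8cAAA//P+BvBwAAD/8/8E8GAAAP/h/wTkADgA//H/B+A8HDj/8f8H3j8IMH/9/gf//4CwP/z+B////4Af/P4H///7gA/4/of//8PAD/98A/+HxwAP/z5H/wGGEA//Pkf+AAAwA+w=="/>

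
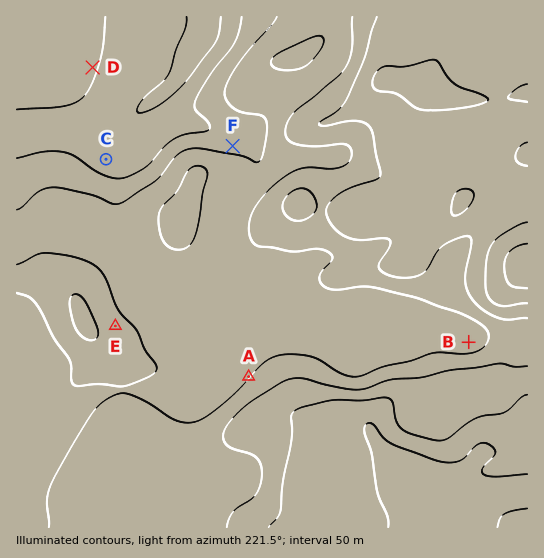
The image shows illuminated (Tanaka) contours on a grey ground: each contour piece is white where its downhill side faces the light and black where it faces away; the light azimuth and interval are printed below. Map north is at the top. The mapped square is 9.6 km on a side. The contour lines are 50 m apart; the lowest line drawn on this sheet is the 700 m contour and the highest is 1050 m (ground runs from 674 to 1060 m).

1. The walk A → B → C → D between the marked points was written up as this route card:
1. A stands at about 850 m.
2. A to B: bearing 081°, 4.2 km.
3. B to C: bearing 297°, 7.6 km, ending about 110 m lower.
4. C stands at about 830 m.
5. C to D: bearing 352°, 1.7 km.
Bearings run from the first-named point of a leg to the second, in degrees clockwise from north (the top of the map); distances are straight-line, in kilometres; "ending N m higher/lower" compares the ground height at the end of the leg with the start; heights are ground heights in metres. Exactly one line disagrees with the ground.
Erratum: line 4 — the height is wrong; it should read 730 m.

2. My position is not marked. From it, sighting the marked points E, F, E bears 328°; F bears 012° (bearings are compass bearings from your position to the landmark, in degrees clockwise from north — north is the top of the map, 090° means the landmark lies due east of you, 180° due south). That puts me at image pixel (174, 420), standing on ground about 850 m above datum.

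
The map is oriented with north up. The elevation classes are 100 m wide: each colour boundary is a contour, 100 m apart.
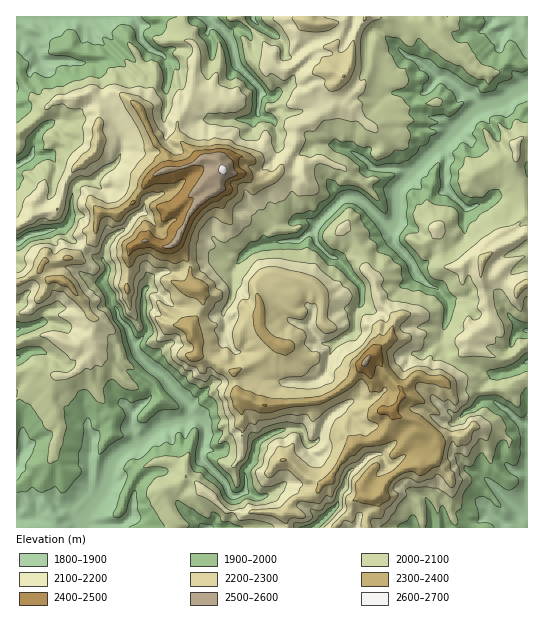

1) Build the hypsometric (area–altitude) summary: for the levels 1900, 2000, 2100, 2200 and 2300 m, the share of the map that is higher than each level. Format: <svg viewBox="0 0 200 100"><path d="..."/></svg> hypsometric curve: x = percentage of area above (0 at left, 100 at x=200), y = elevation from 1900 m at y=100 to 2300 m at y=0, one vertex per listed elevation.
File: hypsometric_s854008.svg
<svg viewBox="0 0 200 100"><path d="M175 100l-36-25-53-25-42-25-27-25"/></svg>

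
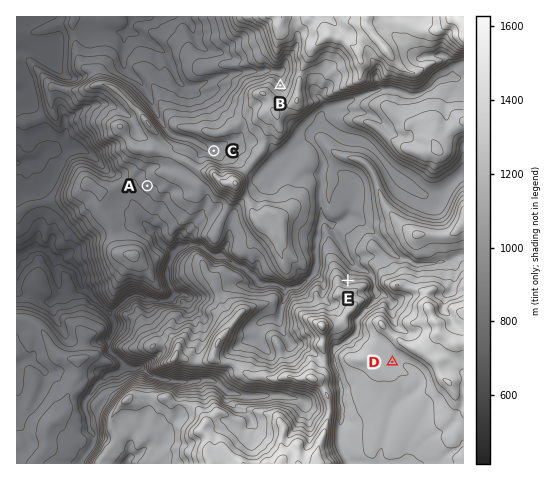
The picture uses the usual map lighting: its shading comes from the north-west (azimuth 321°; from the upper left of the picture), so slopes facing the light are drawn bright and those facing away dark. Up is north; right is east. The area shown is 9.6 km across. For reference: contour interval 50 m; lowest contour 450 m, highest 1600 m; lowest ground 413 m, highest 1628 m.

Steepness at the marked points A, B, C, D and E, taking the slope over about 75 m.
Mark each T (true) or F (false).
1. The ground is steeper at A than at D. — T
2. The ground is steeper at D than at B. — F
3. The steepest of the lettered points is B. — F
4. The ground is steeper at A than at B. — F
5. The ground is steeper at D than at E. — F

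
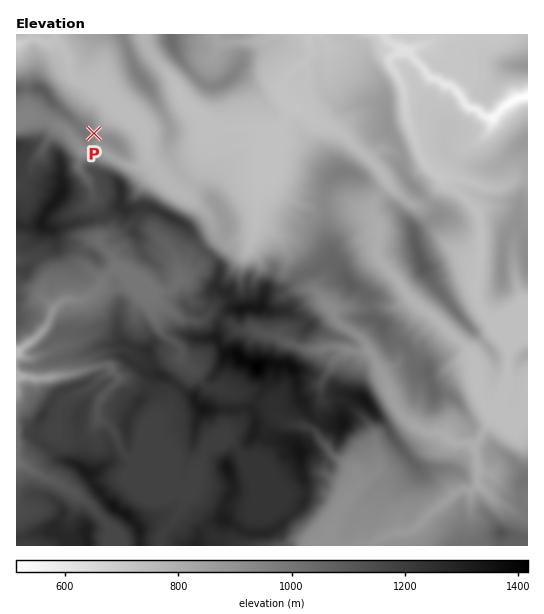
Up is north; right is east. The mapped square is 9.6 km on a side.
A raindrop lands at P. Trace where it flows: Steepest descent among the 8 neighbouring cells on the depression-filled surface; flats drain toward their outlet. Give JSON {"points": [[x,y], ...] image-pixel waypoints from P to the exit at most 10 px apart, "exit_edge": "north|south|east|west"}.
{"points": [[94, 133], [105, 124], [115, 113], [107, 103], [97, 92], [86, 85], [75, 80], [70, 69], [67, 59], [63, 48], [53, 41], [42, 41], [31, 39], [21, 43], [17, 43]], "exit_edge": "west"}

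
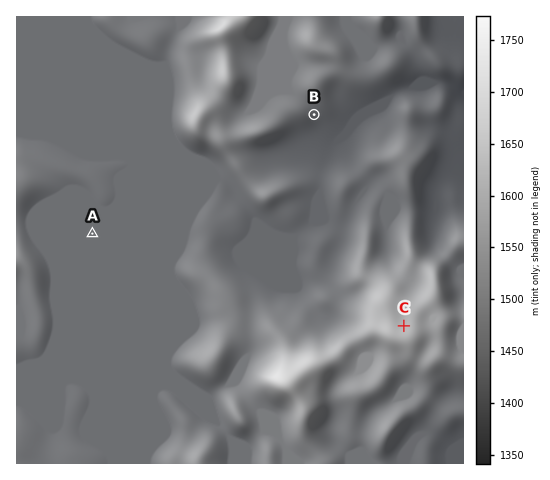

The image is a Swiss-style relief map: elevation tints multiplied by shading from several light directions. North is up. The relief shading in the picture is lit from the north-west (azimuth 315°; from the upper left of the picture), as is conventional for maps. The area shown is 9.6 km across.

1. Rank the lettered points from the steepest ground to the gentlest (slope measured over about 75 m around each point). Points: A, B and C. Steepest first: B C A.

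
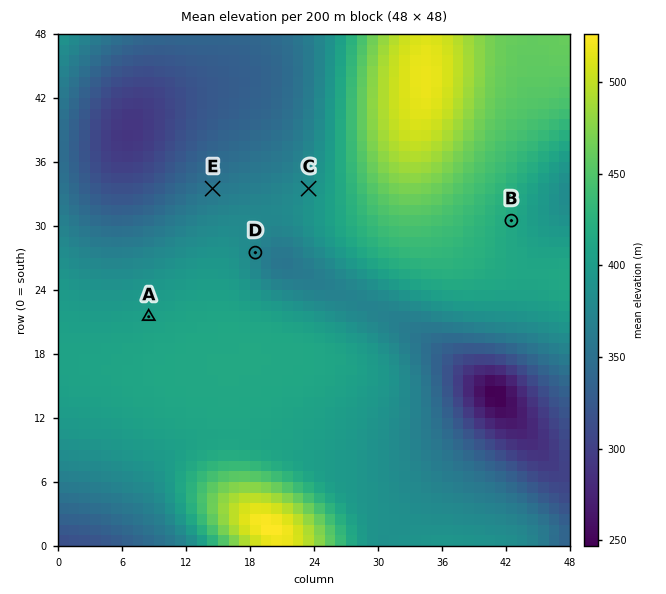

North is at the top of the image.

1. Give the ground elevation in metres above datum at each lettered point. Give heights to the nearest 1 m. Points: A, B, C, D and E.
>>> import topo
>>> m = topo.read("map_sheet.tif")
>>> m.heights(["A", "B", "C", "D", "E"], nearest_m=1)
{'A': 405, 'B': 415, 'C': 386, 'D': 374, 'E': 357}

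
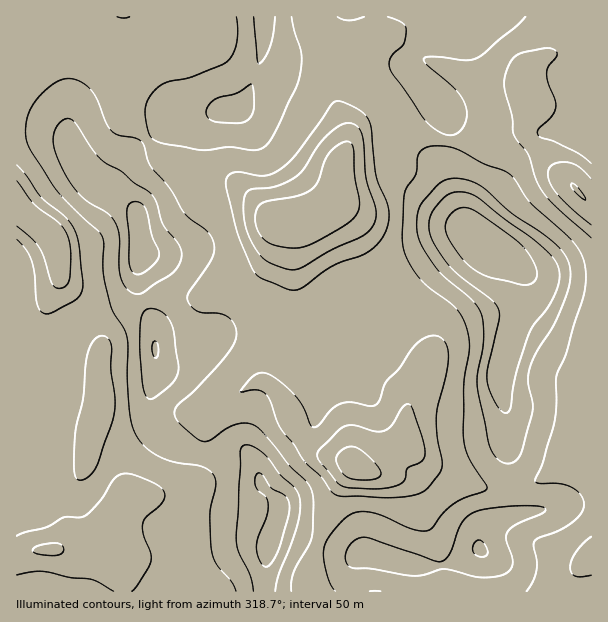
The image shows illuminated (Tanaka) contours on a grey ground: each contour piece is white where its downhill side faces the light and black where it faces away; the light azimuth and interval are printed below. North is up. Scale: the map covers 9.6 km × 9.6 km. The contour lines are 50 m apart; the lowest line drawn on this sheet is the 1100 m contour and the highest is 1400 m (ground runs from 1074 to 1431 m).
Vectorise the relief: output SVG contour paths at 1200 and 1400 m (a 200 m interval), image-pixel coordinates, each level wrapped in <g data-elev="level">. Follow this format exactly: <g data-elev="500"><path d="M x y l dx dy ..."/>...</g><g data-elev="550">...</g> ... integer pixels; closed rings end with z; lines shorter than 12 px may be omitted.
<g data-elev="1200"><path d="M253 591l-3-15-11-24-3-12 4-88 2-5 4-2 9 3 11 8 14 18 15 14 5 10 0 11-2 15-19 51-4 16"/><path d="M474 577l-28-8-6 0-17 6-9 1-43-7-17-1-7-4-2-9 3-7 5-6 6-4 6-1 69 24 7 1 5-3 4-6 12-31 11-9 13-4 29-3 22 0 8 3-3 4-26 11-9 8-1 8 7 21-1 6-3 4-6 4-8 2z"/><path d="M503 462l-8-6-6-10-11-56-1-16 7-33-1-17-2-10-9-14-27-22-8-9-14-21-6-15 0-17 4-12 17-20 12-5 17 1 16 8 29 25 28 19 15 12 10 11 5 12 0 17-7 19-10 23-17 27-7 16-1 14 4 18 1 9-11 40-3 7-4 4-6 3z"/><path d="M149 399l-4-6-2-9-3-33 0-19 3-19 3-3 6-2 10 4 9 11 3 10 5 35-2 9-6 7-16 14z"/><path d="M132 293l-7-7-5-10-1-12 0-27-4-15-7-9-19-11-11-9-11-16-10-21-4-12 1-10 3-8 8-7 6 0 4 4 17 26 10 12 20 11 12 11 18 12 5 8 6 22 17 23 2 6-1 6-4 7-4 6-30 20-5 1z"/><path d="M216 122l-7-3-3-5 1-6 4-6 7-4 19-5 12-8 3 0 2 22-2 7-3 5-4 3-6 1z"/><path d="M275 17l-2 17-3 12-4 10-6 7-2 0-1-4-3-42"/></g><g data-elev="1400"><path d="M351 479l12 1 11-1 5-2 2-4-4-8-11-11-7-5-8-3-4 1-6 4-4 4-1 4 2 6 4 8z"/><path d="M288 248l14-1 13-5 32-18 10-11 2-6 0-7-4-24-2-27-3-7-8 1-12 9-6 10-6 20-7 8-14 6-31 6-8 5-3 8 0 7 2 8 4 6 11 8z"/><path d="M585 200l0-2-4-7-6-6-3-2-1 3 2 4z"/></g>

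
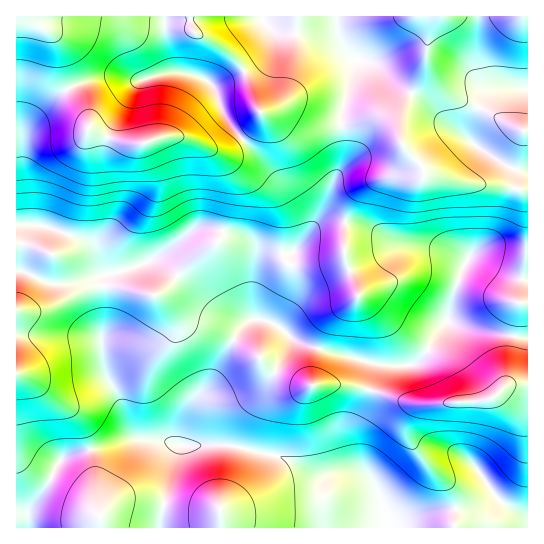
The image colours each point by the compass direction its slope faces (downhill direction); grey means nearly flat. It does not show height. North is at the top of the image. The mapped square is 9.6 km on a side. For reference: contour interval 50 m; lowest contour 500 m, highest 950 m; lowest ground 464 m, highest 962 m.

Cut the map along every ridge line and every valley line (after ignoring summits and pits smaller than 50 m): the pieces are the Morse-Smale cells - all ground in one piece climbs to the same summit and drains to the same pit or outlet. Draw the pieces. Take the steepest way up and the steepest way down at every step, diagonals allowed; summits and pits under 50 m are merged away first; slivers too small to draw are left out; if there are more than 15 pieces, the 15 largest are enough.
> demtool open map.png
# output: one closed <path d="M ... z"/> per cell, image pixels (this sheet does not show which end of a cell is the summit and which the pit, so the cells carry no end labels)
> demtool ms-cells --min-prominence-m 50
<path d="M337 16l-321 1 0 253 10 2 25 12 20 0 34-9 0 44-4 19 3 32 15 28 8 25 5 11 5 4-58 14-18 8-17 31-16 23 1 14 360 0-9-33-7-13-13-17-4-23 1-17 11-23 9-36 2-2 32 1 7-2 29-42 27 10 43 6 11 0-1-57-18-4-35-19-8 3-19-9-48-8-30-16-15-4-28-2-14 8 15-24 5-20 11-22 1-18-3-30 16-52 0-2-6-4-10-12-4-14z"/><path d="M527 16l-189 0-1 15 4 14 6 8 10 8 0 2-16 52 3 30-1 18-11 22-5 20-12 21 11-5 20 0 19 4 30 16 52 10 19 9 8-3 35 19 18 4 1-107-21-6-30-20-8-8 0-6 10-24 5-11 7-7 10-3 27-1z"/><path d="M449 321l-8 8-17 28-6 6-7 2-32-1-2 2-9 36-11 23-1 17 3 19 21 34 10 33 40-16 15-3 38-1 14-9 31 19 0-180-54-7z"/><path d="M22 271l-6 0 1 257 11-1 0-13 16-23 17-31 18-8 58-14-5-4-5-11-8-25-15-28-3-32 4-19 0-44-34 9-20 0z"/><path d="M527 88l-26 0-10 3-7 7-15 35 0 6 8 8 30 20 19 5 2-1z"/><path d="M498 499l-20 10-33 0-20 4-19 7-13 7 135 0 0-8-2-2z"/>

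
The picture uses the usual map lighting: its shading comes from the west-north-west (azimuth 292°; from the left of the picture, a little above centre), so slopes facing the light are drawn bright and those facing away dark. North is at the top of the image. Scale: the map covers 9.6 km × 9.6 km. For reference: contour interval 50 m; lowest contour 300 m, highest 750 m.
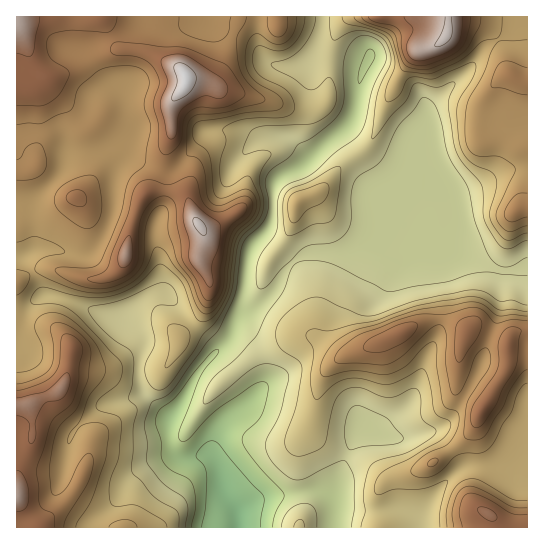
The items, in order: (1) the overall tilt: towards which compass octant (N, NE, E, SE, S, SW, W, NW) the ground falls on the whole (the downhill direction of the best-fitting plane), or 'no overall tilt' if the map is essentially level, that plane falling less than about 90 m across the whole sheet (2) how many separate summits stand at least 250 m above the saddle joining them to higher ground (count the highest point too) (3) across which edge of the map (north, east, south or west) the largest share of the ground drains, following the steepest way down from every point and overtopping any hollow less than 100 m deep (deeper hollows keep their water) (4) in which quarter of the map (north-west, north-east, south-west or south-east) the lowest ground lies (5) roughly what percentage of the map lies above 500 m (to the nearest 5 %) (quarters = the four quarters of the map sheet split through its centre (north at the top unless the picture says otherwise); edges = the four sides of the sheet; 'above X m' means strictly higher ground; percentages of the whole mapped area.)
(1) The general tilt is down to the south-east (the land rises towards the north-west).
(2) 3 summits rise at least 250 m above their surroundings.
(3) The largest share of the runoff leaves by the southern edge.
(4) The lowest ground is in the south-west quarter.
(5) Ground above 500 m makes up about 50 % of the sheet.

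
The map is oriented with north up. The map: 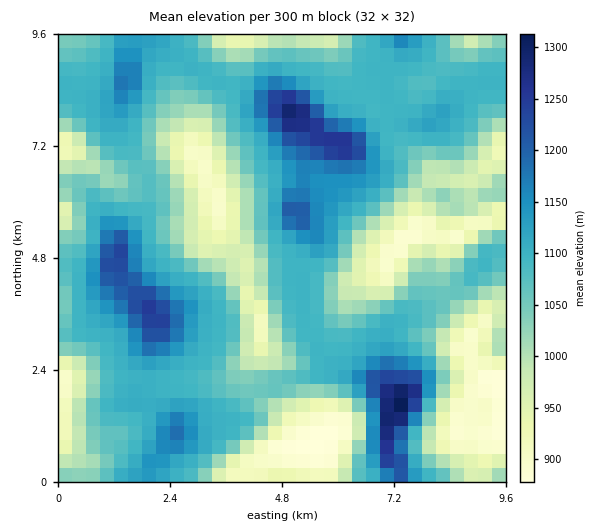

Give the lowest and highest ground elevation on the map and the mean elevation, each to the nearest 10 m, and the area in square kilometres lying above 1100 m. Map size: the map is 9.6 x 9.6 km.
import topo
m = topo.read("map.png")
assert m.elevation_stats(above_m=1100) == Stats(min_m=880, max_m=1320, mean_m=1060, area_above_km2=27.4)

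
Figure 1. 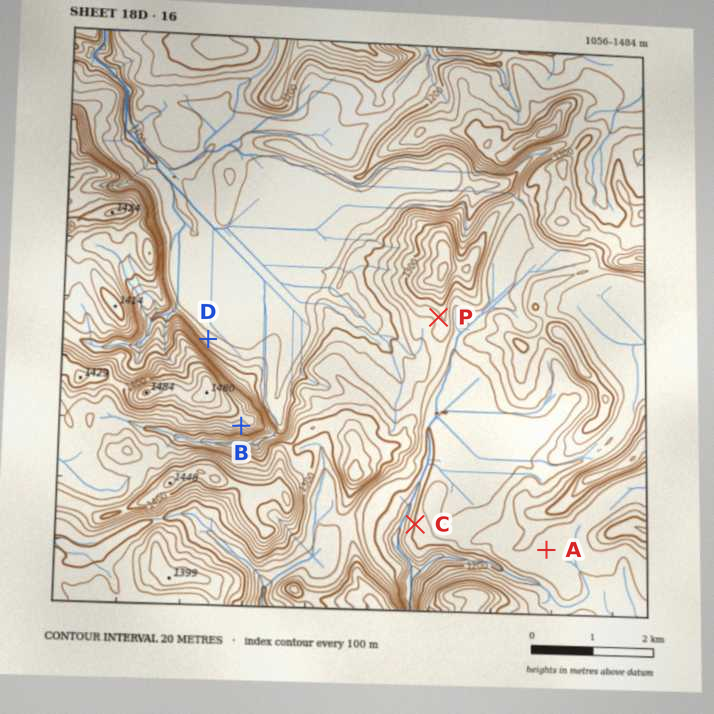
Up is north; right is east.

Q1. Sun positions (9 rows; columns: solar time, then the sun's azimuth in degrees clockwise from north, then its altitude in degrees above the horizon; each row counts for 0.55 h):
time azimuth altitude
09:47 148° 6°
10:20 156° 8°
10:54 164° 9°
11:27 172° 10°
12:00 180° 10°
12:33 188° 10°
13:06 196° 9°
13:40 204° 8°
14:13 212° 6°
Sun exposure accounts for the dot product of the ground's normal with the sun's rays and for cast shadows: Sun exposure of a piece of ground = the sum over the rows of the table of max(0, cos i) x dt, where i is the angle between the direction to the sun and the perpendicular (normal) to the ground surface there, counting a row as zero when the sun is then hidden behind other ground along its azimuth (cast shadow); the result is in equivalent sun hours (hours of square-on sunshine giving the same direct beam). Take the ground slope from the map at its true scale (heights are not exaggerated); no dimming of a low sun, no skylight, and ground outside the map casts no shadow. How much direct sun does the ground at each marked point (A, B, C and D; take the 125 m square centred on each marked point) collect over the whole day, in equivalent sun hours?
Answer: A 0.7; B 2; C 0.6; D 0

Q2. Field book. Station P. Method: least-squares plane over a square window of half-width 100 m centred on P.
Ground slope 7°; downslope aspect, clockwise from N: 240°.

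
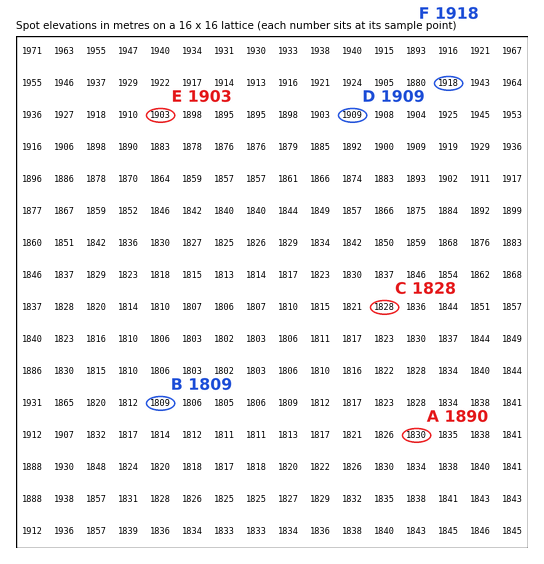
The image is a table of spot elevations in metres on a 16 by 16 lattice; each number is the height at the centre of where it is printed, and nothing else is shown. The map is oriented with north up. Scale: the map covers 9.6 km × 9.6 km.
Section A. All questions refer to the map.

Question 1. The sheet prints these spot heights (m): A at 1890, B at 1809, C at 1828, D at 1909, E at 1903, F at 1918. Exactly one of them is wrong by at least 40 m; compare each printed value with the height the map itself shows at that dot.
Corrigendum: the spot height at A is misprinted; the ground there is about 1830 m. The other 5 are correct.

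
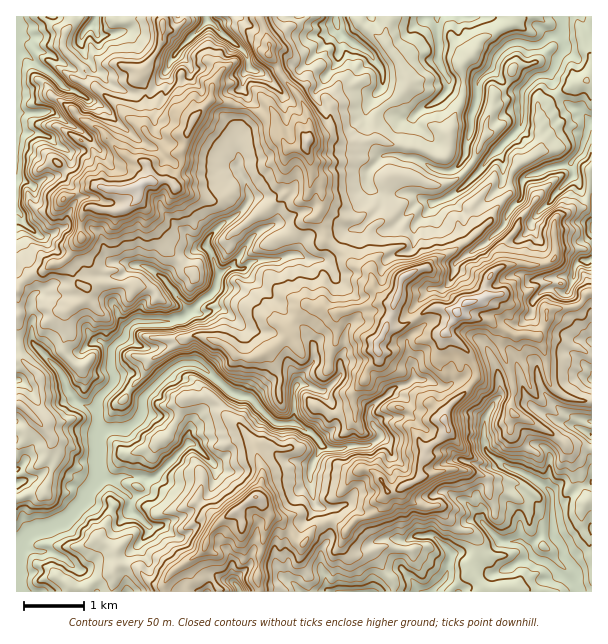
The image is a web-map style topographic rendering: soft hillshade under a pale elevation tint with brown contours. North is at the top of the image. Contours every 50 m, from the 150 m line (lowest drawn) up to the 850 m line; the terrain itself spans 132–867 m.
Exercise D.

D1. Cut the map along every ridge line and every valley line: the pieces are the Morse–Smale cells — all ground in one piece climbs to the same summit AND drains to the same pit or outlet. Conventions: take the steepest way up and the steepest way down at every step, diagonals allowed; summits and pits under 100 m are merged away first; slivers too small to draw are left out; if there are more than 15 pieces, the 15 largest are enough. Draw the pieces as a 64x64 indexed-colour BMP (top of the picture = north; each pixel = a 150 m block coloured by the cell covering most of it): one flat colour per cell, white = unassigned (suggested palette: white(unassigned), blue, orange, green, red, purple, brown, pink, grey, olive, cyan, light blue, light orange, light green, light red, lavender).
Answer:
<image width="64" height="64" href="data:image/bmp;base64,Qk12CAAAAAAAAHYAAAAoAAAAQAAAAEAAAAABAAQAAAAAAAAIAAATCwAAEwsAABAAAAAAAAAA////ALR3HwAOf/8ALKAsACgn1gC9Z5QAS1aMAMJ34wB/f38AIr28AM++FwDox64AeLv/AIrfmACWmP8A1bDFABEREREREWZmbd3QAA3QAAAAAAAAAKqqqqqqMzMzMzMzERERERERZmZt3d3d3dAAAAAAAAAAqqqqqqMzMzMzMzMRERERERFmZmbd3d3d0AAAAAAAAAqqqqqqozMzMzMzMxEREREREWZmZm3d3d3QAAAAAAAAqqqqqqozMzMzMzMzERERERERFmZmZm3d3dAAAAAACqqqqqqqqqMzMzMzMzMRERERERERZmZmbd3d0AAAAACqqqqqqqqqozMzMzMzMxEREREREREWZmZm3d3dAAZgAAqqqqqqqqqjMzMzMzMzERERERERERFmZmbd3d0AZmYAGqqqqqqqozMzMzMzMzMREREREREREREWZmbd3WZmZhERGqqqqqozMzMzMzMzMxERERERERERERFmZm3dZmZmERERqqqqozMzMzMzMzMzERERERERERERERZmZmZmZmEREREaozMzMzMzMzMzMzMAAREREREREREREWZmZmZmYRERERETMzMzMzMzMzMzMwAAERERERERERERZmZmZmZhERERERETMzMzMzMzMzMzAAARERERERERERFmZmZmZmERERERERMzMzMzMzMzMzMAABEREREREREREWZmZmZhEREREREREzMzMzMzMzMzMwAAEREREREREREWZmZmYRERERERERERMzMzMzMzMzMzAAAREREREREREWZmZmZhEREREREREREzMzMzMzMzPMwQABEREREREREWZmZmZmEREREREREREREzMzMzMzPMzBEBERERERERERZmZmZmYRERERERERERETMzMzMzzMzMEREREREREREREWZmZmYRERERERERERERMzMzM8zMzMwQAREREREREREREWZmYREREREREREREREzMzM8zMzMzAABERERERERERERFmYRERERERERERERERMzMzzMzMwAAAERERERERERERERERERERERERERERERETMzPMzMAAAAAREREREREREREREREREREREREREREREREzM8zMAAAAARERERERERERERERERERERERERERERERETMzzMwAAAARERERERERERERERERERERERERERERERERMzPMzAAAARERERERERERERERERERERERERERERERERMzPMzMAAABERERERERERERERERERERERERERERERERMzM8zMAAAAERERERERERERERERERERERERERERERERMzMzzMIAAAARERERERERERERERERERERERERERIhEREzMzIiIiAAABERERERERERERERERERERERERERESIhERMyIiIiIAAAERERERERERERERERERERERERERERIiIRIiIiIiIiAAARERERERERERERERERERERERERERIiIiIiIiIiIiIiIBERERERERERERERERERERERERERIiIiIiIiAAACIiIAAVVVEREREREREREREREREREREREiIiIiIiIAAAAAAAAARVVVVVUREVEREREREREREREREiIiIiIiIiAAAAAAAAREVVVVVVVVVRERmRERERERERIiIiIiIiIiIiIiIAAABEREVVVVVVVVURGZkREREAABEiIiIiIiIiIiIiIiAAAERERFVVVVVVVVWZmZEREZAAIiIiIiIiIiIiIiIiIAAEREREVVVVVVVVVVmZkREZmQACIiIiIiIiIiIiIiIgAARERERVVVVVVVVVWZmZkRmZn//yIiIiIiIiIiIiIiAABERERFVVVVVVVVVVWZmZmZmf//8iIiIiIiIiIiIiIAAERERERURFVVVVVVVVmZmZmZ////IiIiIiIiIiIiIiIARERERERERVVVVVVVVZmZmZn////yIiIiIiIiIiIiIiBEREREREREVVVVVVVVmZmZmf///yIiIiIiIiIiIiIiIkAERERERERVVVVVVVmZmZmZ///yIiIiIiIiIiIiIiIiAAAEREREREREVVVVWZmZmZ////IiIiIiIiIiIiIiIiIAAABERERERERVVVVZmZmZn////yIiIiIiIiIiIiIiIgAAAERERERERFVVVVmZmZmf////IiIiJyIiIiIiIiIiAAAERERERESIhVVVWZmZAP////8iInd3IiIiIiIiIiIAAERERERESIiFVVVZmZkAC7u7u3d3d3ciIiIiIiIiIkRERERERESIiIVVVVmZkAALu7uwd3d3dyIiIiIiIiIiREREREREQIiIiFVVWZmQAAu7u7B3d3d3ciIiIiIiIiJEREREREQAiIiIVVVVAAAAu7u7sHd3d3dyIiIiIiIiIkREREREQACIiIiFWIgAAAC7u7uwAHd3d3IiIiIiIiIiREREREAADgiIiIiIgAAAC7u7u7sAB3d3dyIiIiIiIiJEREAEQO7uAIiIiIiAAAC7u7u7u7AAd3d3IiIiIiIiIkREAAQA7u4AiIiIiIAAC7u7u7u7sAd3d3ciIiIiIiIiREAAAO7u7gAIiIiIiIiAsLu7u7sAB3d3dyIiIiIiIiJAAADg7u7u4ACIiIiIiAAAC7u7uwB3d3d3IiIiIiIiIgAADu7u7u7uAIiIiIiIAAAAu7sAB3d3d3dyIiIiIiIiAAAO7u7u7u4ACIiIiIgAAAALsAAHd3d3d3ciIiIiIiIAAADu7u7u7gAAiIiIiAAAAAAAAAd3d3d3d3ciIiIiIgAAAO7u4O7uAAAIiIiAAAAAAAAAB3d3d3d3d3IiIiIi"/>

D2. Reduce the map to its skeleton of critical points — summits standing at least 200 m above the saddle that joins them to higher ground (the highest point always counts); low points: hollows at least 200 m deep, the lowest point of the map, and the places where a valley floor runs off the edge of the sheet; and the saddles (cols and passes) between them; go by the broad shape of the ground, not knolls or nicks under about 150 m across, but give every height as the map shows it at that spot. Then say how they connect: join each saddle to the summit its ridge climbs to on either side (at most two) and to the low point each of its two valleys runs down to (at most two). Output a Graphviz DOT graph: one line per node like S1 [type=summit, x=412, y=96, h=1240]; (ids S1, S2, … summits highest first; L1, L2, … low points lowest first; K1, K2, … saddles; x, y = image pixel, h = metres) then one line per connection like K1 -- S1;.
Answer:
graph terrain {
  S1 [type=summit, x=456, y=312, h=867];
  S2 [type=summit, x=141, y=185, h=835];
  S3 [type=summit, x=255, y=497, h=803];
  L1 [type=low, x=20, y=558, h=132];
  L2 [type=low, x=576, y=587, h=132];
  L3 [type=low, x=17, y=35, h=133];
  L4 [type=low, x=563, y=27, h=133];
  L5 [type=low, x=207, y=18, h=164];
  L6 [type=low, x=239, y=591, h=261];
  K1 [type=saddle, x=245, y=108, h=602];
  K2 [type=saddle, x=281, y=77, h=593];
  K3 [type=saddle, x=260, y=591, h=590];
  K4 [type=saddle, x=581, y=302, h=566];
  K5 [type=saddle, x=326, y=522, h=534];
  K6 [type=saddle, x=333, y=246, h=521];
  K7 [type=saddle, x=156, y=54, h=516];
  K8 [type=saddle, x=75, y=278, h=499];
  K9 [type=saddle, x=23, y=281, h=469];
  K10 [type=saddle, x=203, y=396, h=420];
  K11 [type=saddle, x=125, y=564, h=388];
  K1 -- S2;
  K1 -- L1;
  K1 -- L5;
  K2 -- S2;
  K2 -- L4;
  K2 -- L5;
  K3 -- S3;
  K3 -- L2;
  K3 -- L6;
  K4 -- S1;
  K4 -- L2;
  K4 -- L4;
  K5 -- S1;
  K5 -- S3;
  K5 -- L1;
  K5 -- L2;
  K6 -- S1;
  K6 -- S2;
  K6 -- L1;
  K6 -- L4;
  K7 -- S2;
  K7 -- L3;
  K7 -- L5;
  K8 -- S1;
  K8 -- S2;
  K8 -- L1;
  K9 -- S1;
  K9 -- S2;
  K9 -- L1;
  K9 -- L3;
  K10 -- S1;
  K10 -- S3;
  K10 -- L1;
  K11 -- S1;
  K11 -- S3;
  K11 -- L1;
}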